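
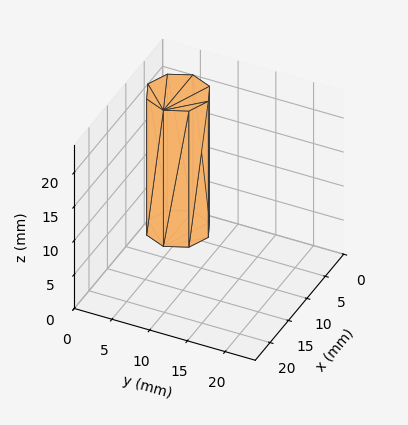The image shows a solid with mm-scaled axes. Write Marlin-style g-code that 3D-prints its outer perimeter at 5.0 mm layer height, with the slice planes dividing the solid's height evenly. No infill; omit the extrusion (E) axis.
Reading the render: the shape is a regular 8-sided prism (a cylinder approximated with 8 flat sides), circumscribed radius ≈ 4 mm, height ≈ 20 mm (dimensions read to the nearest mm from the axis ticks). For the g-code, the solid's height is divided into equal slices at the stated Δz and each level perimeter traced with G1 moves after a G0 lift.

; perimeter-only toolpath
G21 ; units = mm
G90 ; absolute positioning
G28 ; home
; layer 1
G0 Z5.0
G0 X8.0 Y4.0
G1 X6.8 Y6.8
G1 X4.0 Y8.0
G1 X1.2 Y6.8
G1 X0.0 Y4.0
G1 X1.2 Y1.2
G1 X4.0 Y0.0
G1 X6.8 Y1.2
G1 X8.0 Y4.0
; layer 2
G0 Z10.0
G0 X8.0 Y4.0
G1 X6.8 Y6.8
G1 X4.0 Y8.0
G1 X1.2 Y6.8
G1 X0.0 Y4.0
G1 X1.2 Y1.2
G1 X4.0 Y0.0
G1 X6.8 Y1.2
G1 X8.0 Y4.0
; layer 3
G0 Z15.0
G0 X8.0 Y4.0
G1 X6.8 Y6.8
G1 X4.0 Y8.0
G1 X1.2 Y6.8
G1 X0.0 Y4.0
G1 X1.2 Y1.2
G1 X4.0 Y0.0
G1 X6.8 Y1.2
G1 X8.0 Y4.0
; layer 4
G0 Z20.0
G0 X8.0 Y4.0
G1 X6.8 Y6.8
G1 X4.0 Y8.0
G1 X1.2 Y6.8
G1 X0.0 Y4.0
G1 X1.2 Y1.2
G1 X4.0 Y0.0
G1 X6.8 Y1.2
G1 X8.0 Y4.0
M2 ; end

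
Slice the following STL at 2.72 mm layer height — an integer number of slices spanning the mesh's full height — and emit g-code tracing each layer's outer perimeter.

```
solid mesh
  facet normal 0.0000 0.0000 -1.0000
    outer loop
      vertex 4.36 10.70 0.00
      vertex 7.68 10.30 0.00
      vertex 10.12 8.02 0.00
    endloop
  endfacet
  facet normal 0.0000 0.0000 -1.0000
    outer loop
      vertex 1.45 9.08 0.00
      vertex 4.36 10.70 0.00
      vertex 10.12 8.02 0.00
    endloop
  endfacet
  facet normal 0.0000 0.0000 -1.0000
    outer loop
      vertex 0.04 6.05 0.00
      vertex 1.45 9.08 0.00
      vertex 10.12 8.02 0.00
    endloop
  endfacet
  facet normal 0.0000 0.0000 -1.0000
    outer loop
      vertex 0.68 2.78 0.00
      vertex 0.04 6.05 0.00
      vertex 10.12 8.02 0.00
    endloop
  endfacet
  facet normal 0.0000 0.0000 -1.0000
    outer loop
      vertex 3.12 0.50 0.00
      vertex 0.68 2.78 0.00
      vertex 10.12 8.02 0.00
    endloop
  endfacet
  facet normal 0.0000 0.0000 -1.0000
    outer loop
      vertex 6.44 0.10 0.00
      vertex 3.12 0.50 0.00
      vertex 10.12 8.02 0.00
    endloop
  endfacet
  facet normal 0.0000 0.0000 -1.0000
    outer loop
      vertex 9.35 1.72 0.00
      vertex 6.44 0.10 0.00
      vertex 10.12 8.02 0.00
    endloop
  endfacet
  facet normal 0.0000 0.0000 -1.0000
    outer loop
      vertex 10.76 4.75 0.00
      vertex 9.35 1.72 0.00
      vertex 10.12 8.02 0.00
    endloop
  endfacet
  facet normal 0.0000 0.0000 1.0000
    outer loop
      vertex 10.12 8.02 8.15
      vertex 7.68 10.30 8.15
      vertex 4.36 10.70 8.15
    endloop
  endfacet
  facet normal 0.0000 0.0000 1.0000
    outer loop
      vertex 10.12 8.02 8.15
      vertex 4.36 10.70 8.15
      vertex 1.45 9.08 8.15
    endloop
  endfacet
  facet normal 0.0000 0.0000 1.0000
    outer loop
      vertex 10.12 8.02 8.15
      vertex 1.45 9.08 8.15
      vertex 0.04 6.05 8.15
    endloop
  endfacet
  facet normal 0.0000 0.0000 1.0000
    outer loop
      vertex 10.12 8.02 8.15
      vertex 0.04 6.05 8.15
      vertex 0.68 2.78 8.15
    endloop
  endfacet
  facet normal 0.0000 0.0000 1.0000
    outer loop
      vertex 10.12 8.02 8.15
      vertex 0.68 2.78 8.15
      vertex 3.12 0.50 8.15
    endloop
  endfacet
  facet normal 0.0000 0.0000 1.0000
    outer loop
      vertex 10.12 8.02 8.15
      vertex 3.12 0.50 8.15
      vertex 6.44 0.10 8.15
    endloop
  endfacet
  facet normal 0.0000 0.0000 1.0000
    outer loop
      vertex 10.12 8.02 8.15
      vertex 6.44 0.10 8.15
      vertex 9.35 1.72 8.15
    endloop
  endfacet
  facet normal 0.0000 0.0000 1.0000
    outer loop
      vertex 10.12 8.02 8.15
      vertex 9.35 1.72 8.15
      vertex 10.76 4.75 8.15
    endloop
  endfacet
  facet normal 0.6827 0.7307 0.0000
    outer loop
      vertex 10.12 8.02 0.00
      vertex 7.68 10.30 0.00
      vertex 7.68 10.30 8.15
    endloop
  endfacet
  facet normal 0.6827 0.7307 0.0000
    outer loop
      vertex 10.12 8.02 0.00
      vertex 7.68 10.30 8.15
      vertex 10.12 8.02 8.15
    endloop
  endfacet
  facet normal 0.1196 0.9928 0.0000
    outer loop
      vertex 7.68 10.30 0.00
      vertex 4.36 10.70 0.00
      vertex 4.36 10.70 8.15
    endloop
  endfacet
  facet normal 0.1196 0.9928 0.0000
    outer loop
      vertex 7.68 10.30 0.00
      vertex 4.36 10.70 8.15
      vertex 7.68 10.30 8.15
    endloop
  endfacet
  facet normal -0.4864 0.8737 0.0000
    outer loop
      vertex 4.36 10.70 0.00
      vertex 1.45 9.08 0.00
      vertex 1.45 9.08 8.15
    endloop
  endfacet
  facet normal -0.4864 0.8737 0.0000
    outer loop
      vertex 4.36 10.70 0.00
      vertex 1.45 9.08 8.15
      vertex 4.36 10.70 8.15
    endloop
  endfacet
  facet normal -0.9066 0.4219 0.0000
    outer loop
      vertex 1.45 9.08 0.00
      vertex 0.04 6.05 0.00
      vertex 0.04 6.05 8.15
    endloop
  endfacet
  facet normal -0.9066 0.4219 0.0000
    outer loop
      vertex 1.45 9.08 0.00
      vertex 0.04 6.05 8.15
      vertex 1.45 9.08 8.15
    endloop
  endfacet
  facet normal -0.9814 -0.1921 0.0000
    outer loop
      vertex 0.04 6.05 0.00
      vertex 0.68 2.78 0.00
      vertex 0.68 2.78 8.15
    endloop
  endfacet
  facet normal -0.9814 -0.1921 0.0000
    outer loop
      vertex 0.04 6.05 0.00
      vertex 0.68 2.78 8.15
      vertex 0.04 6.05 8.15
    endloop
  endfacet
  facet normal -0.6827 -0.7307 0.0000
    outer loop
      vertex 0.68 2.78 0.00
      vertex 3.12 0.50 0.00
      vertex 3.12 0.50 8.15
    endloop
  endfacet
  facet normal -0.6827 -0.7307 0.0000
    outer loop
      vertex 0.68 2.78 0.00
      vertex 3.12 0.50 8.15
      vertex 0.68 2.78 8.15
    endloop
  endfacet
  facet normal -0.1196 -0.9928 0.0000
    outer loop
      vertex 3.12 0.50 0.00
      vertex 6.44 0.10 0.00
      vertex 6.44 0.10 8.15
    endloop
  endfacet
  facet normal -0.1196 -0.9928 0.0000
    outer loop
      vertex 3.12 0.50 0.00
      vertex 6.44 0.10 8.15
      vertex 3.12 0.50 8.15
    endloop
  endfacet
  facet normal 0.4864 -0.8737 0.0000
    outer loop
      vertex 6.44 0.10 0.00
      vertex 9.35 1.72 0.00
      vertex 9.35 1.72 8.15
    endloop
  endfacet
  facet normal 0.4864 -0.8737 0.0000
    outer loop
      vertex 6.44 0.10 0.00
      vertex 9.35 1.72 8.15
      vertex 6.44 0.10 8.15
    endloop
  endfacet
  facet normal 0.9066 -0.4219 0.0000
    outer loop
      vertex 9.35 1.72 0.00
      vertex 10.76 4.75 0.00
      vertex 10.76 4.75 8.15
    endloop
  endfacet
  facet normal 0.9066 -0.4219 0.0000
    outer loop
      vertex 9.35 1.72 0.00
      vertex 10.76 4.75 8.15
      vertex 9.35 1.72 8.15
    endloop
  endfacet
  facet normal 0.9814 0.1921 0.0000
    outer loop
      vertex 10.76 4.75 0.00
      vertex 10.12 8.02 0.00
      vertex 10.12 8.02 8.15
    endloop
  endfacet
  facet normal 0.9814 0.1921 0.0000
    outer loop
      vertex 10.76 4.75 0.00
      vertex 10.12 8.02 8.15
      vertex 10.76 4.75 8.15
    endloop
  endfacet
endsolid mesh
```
; perimeter-only toolpath
G21 ; units = mm
G90 ; absolute positioning
G28 ; home
; layer 1
G0 Z2.72
G0 X10.12 Y8.02
G1 X7.68 Y10.30
G1 X4.36 Y10.70
G1 X1.45 Y9.08
G1 X0.04 Y6.05
G1 X0.68 Y2.78
G1 X3.12 Y0.50
G1 X6.44 Y0.10
G1 X9.35 Y1.72
G1 X10.76 Y4.75
G1 X10.12 Y8.02
; layer 2
G0 Z5.43
G0 X10.12 Y8.02
G1 X7.68 Y10.30
G1 X4.36 Y10.70
G1 X1.45 Y9.08
G1 X0.04 Y6.05
G1 X0.68 Y2.78
G1 X3.12 Y0.50
G1 X6.44 Y0.10
G1 X9.35 Y1.72
G1 X10.76 Y4.75
G1 X10.12 Y8.02
; layer 3
G0 Z8.15
G0 X10.12 Y8.02
G1 X7.68 Y10.30
G1 X4.36 Y10.70
G1 X1.45 Y9.08
G1 X0.04 Y6.05
G1 X0.68 Y2.78
G1 X3.12 Y0.50
G1 X6.44 Y0.10
G1 X9.35 Y1.72
G1 X10.76 Y4.75
G1 X10.12 Y8.02
M2 ; end

The solid is a regular 10-sided prism (a cylinder approximated with 10 flat sides), circumscribed radius ≈ 5.4 mm, height ≈ 8.15 mm. Slicing at Δz = 2.72 mm — 3 equal slices spanning the solid's height, so layer i sits at z = i·h/3 — gives 3 non-empty perimeters. Each is a 10-segment closed polygon; G0 lifts to the layer z and rapids to the start vertex, then G1 traces the edges.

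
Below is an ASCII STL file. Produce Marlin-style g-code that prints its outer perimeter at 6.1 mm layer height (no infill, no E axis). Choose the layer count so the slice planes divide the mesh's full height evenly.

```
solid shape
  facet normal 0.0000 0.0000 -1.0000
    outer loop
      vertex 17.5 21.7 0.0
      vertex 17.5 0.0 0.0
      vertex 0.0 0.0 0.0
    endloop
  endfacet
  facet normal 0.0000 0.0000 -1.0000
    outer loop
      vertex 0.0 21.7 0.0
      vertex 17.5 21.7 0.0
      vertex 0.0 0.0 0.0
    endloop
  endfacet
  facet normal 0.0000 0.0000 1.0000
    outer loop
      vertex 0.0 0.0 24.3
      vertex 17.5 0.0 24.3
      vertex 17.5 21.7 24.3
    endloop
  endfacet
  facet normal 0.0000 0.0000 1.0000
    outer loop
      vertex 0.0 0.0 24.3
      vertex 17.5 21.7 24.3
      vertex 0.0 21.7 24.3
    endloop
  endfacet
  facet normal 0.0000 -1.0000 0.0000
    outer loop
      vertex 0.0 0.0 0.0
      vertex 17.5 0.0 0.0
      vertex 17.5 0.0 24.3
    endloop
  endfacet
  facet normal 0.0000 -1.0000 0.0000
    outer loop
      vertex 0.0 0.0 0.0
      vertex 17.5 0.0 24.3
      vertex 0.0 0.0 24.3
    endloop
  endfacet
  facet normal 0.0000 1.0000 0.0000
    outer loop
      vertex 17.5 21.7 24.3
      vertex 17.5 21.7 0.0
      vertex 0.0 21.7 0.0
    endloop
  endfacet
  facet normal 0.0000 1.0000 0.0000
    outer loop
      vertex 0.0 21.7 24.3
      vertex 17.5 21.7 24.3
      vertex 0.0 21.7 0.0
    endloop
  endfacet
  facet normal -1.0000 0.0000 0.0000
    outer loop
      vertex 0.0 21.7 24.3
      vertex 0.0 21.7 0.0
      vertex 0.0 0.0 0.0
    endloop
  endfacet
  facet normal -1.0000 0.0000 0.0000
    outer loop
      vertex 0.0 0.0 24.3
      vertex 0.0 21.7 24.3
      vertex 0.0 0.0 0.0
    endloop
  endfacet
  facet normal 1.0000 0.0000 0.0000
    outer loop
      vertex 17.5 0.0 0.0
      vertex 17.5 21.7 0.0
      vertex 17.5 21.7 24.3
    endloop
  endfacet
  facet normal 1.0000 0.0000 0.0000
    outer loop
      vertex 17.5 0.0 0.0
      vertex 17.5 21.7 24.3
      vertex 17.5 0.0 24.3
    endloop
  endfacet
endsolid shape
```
; perimeter-only toolpath
G21 ; units = mm
G90 ; absolute positioning
G28 ; home
; layer 1
G0 Z6.1
G0 X0.0 Y0.0
G1 X17.5 Y0.0
G1 X17.5 Y21.7
G1 X0.0 Y21.7
G1 X0.0 Y0.0
; layer 2
G0 Z12.2
G0 X0.0 Y0.0
G1 X17.5 Y0.0
G1 X17.5 Y21.7
G1 X0.0 Y21.7
G1 X0.0 Y0.0
; layer 3
G0 Z18.2
G0 X0.0 Y0.0
G1 X17.5 Y0.0
G1 X17.5 Y21.7
G1 X0.0 Y21.7
G1 X0.0 Y0.0
; layer 4
G0 Z24.3
G0 X0.0 Y0.0
G1 X17.5 Y0.0
G1 X17.5 Y21.7
G1 X0.0 Y21.7
G1 X0.0 Y0.0
M2 ; end

The solid is a rectangular box, roughly 17.5 × 21.7 mm footprint and 24.3 mm tall. Slicing at Δz = 6.1 mm — 4 equal slices spanning the solid's height, so layer i sits at z = i·h/4 — gives 4 non-empty perimeters. Each is a 4-segment closed polygon; G0 lifts to the layer z and rapids to the start vertex, then G1 traces the edges.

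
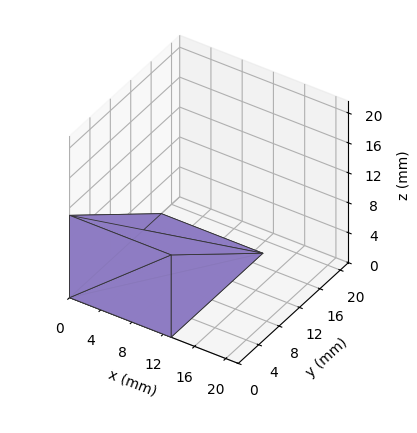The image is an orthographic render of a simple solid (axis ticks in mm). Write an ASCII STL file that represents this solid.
Reading the render: the shape is a wedge (ramp): 13 × 18 mm base, rising to 11 mm along the y=0 edge and sloping linearly to z=0 at y=18 (dimensions read to the nearest mm from the axis ticks). For the STL, each face is triangulated and given an outward normal.

solid part
  facet normal 0.0000 0.0000 -1.0000
    outer loop
      vertex 13.00 18.00 0.00
      vertex 13.00 0.00 0.00
      vertex 0.00 0.00 0.00
    endloop
  endfacet
  facet normal 0.0000 0.0000 -1.0000
    outer loop
      vertex 0.00 18.00 0.00
      vertex 13.00 18.00 0.00
      vertex 0.00 0.00 0.00
    endloop
  endfacet
  facet normal 0.0000 -1.0000 0.0000
    outer loop
      vertex 0.00 0.00 0.00
      vertex 13.00 0.00 0.00
      vertex 13.00 0.00 11.00
    endloop
  endfacet
  facet normal 0.0000 -1.0000 0.0000
    outer loop
      vertex 0.00 0.00 0.00
      vertex 13.00 0.00 11.00
      vertex 0.00 0.00 11.00
    endloop
  endfacet
  facet normal 0.0000 0.5215 0.8533
    outer loop
      vertex 0.00 0.00 11.00
      vertex 13.00 0.00 11.00
      vertex 13.00 18.00 0.00
    endloop
  endfacet
  facet normal 0.0000 0.5215 0.8533
    outer loop
      vertex 0.00 0.00 11.00
      vertex 13.00 18.00 0.00
      vertex 0.00 18.00 0.00
    endloop
  endfacet
  facet normal -1.0000 0.0000 0.0000
    outer loop
      vertex 0.00 0.00 11.00
      vertex 0.00 18.00 0.00
      vertex 0.00 0.00 0.00
    endloop
  endfacet
  facet normal 1.0000 0.0000 0.0000
    outer loop
      vertex 13.00 0.00 0.00
      vertex 13.00 18.00 0.00
      vertex 13.00 0.00 11.00
    endloop
  endfacet
endsolid part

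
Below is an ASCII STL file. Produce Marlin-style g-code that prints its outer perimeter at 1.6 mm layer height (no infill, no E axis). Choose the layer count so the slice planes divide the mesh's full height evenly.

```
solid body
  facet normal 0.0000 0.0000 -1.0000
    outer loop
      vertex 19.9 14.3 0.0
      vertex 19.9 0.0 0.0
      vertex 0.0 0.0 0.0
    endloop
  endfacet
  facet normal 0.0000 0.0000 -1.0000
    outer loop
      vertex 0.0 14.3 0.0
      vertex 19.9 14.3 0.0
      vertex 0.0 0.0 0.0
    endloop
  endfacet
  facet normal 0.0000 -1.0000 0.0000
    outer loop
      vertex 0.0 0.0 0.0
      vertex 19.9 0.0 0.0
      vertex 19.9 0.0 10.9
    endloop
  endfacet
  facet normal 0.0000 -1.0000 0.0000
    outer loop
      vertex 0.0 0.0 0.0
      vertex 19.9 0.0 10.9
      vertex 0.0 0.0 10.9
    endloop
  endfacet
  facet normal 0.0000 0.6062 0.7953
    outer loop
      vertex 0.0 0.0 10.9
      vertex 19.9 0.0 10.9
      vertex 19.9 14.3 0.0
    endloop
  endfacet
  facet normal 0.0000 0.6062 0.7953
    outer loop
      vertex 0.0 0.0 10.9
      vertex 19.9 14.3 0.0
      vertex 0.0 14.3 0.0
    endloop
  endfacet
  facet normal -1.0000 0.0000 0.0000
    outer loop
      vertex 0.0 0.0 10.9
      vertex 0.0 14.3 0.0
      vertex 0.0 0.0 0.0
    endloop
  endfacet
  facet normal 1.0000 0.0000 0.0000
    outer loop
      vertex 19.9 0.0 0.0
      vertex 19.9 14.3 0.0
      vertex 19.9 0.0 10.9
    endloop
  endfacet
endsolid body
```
; perimeter-only toolpath
G21 ; units = mm
G90 ; absolute positioning
G28 ; home
; layer 1
G0 Z1.6
G0 X0.0 Y0.0
G1 X19.9 Y0.0
G1 X19.9 Y12.3
G1 X0.0 Y12.3
G1 X0.0 Y0.0
; layer 2
G0 Z3.1
G0 X0.0 Y0.0
G1 X19.9 Y0.0
G1 X19.9 Y10.2
G1 X0.0 Y10.2
G1 X0.0 Y0.0
; layer 3
G0 Z4.7
G0 X0.0 Y0.0
G1 X19.9 Y0.0
G1 X19.9 Y8.2
G1 X0.0 Y8.2
G1 X0.0 Y0.0
; layer 4
G0 Z6.2
G0 X0.0 Y0.0
G1 X19.9 Y0.0
G1 X19.9 Y6.1
G1 X0.0 Y6.1
G1 X0.0 Y0.0
; layer 5
G0 Z7.8
G0 X0.0 Y0.0
G1 X19.9 Y0.0
G1 X19.9 Y4.1
G1 X0.0 Y4.1
G1 X0.0 Y0.0
; layer 6
G0 Z9.3
G0 X0.0 Y0.0
G1 X19.9 Y0.0
G1 X19.9 Y2.0
G1 X0.0 Y2.0
G1 X0.0 Y0.0
M2 ; end

The solid is a wedge (ramp): 19.9 × 14.3 mm base, rising to 10.9 mm along the y=0 edge and sloping linearly to z=0 at y=14.3. Slicing at Δz = 1.6 mm — 7 equal slices spanning the solid's height, so layer i sits at z = i·h/7 — gives 6 non-empty perimeters. Each is a 4-segment closed polygon; G0 lifts to the layer z and rapids to the start vertex, then G1 traces the edges. The cross-section shrinks linearly with z (the slice at the apex is degenerate and omitted).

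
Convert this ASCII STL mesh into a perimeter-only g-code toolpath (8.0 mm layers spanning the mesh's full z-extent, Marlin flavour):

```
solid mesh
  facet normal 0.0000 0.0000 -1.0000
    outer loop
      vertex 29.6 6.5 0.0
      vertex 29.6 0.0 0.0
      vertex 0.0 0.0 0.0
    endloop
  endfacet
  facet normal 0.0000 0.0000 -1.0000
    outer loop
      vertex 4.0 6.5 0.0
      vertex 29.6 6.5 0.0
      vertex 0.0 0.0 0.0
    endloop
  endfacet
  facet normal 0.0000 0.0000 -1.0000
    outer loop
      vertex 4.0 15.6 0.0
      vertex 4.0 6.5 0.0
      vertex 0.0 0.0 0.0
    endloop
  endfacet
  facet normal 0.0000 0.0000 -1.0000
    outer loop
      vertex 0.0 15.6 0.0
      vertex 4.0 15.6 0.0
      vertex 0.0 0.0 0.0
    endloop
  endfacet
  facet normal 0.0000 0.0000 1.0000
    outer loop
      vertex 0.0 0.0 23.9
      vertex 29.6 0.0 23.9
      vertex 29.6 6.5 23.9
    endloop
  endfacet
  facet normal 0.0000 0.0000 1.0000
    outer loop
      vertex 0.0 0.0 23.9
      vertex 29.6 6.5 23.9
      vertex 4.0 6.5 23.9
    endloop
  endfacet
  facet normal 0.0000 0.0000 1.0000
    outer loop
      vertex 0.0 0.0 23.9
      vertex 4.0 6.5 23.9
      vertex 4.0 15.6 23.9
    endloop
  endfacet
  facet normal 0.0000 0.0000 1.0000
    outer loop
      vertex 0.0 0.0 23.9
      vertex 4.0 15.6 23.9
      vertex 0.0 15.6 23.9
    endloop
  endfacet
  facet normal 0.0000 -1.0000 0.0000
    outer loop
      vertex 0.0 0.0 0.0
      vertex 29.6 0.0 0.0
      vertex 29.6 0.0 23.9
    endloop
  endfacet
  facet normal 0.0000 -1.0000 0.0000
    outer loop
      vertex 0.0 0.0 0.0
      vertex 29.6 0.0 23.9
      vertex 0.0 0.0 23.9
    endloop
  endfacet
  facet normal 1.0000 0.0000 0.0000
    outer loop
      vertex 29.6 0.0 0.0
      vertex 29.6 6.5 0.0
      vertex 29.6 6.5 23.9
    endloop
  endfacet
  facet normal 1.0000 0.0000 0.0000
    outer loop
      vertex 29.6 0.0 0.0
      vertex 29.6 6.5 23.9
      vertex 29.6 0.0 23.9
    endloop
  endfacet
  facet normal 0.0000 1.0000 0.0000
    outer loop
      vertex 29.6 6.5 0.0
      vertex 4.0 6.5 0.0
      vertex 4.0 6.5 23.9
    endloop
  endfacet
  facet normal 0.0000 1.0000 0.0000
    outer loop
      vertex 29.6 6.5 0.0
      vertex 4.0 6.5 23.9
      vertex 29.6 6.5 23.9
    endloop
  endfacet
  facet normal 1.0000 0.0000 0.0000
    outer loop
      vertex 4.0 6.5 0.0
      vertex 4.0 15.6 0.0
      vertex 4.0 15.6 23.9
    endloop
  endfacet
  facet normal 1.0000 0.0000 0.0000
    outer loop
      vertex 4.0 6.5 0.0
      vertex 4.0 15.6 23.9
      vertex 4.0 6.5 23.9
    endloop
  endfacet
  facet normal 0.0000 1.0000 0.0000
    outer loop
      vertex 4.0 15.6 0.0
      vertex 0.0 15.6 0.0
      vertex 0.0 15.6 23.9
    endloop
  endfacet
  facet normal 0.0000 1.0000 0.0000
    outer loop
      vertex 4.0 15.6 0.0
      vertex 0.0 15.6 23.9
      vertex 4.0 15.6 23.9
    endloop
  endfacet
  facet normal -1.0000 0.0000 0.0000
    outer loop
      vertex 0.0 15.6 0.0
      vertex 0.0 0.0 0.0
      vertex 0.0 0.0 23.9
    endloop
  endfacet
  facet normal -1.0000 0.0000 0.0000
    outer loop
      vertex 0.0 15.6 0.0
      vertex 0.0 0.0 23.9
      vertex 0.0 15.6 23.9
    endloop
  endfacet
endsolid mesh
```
; perimeter-only toolpath
G21 ; units = mm
G90 ; absolute positioning
G28 ; home
; layer 1
G0 Z8.0
G0 X0.0 Y0.0
G1 X29.6 Y0.0
G1 X29.6 Y6.5
G1 X4.0 Y6.5
G1 X4.0 Y15.6
G1 X0.0 Y15.6
G1 X0.0 Y0.0
; layer 2
G0 Z15.9
G0 X0.0 Y0.0
G1 X29.6 Y0.0
G1 X29.6 Y6.5
G1 X4.0 Y6.5
G1 X4.0 Y15.6
G1 X0.0 Y15.6
G1 X0.0 Y0.0
; layer 3
G0 Z23.9
G0 X0.0 Y0.0
G1 X29.6 Y0.0
G1 X29.6 Y6.5
G1 X4.0 Y6.5
G1 X4.0 Y15.6
G1 X0.0 Y15.6
G1 X0.0 Y0.0
M2 ; end

The solid is an L-shaped prism: outer 29.6 × 15.6 mm, arm thicknesses ≈ 6.5 mm (horizontal) and 4 mm (vertical), extruded 23.9 mm in z. Slicing at Δz = 8.0 mm — 3 equal slices spanning the solid's height, so layer i sits at z = i·h/3 — gives 3 non-empty perimeters. Each is a 6-segment closed polygon; G0 lifts to the layer z and rapids to the start vertex, then G1 traces the edges.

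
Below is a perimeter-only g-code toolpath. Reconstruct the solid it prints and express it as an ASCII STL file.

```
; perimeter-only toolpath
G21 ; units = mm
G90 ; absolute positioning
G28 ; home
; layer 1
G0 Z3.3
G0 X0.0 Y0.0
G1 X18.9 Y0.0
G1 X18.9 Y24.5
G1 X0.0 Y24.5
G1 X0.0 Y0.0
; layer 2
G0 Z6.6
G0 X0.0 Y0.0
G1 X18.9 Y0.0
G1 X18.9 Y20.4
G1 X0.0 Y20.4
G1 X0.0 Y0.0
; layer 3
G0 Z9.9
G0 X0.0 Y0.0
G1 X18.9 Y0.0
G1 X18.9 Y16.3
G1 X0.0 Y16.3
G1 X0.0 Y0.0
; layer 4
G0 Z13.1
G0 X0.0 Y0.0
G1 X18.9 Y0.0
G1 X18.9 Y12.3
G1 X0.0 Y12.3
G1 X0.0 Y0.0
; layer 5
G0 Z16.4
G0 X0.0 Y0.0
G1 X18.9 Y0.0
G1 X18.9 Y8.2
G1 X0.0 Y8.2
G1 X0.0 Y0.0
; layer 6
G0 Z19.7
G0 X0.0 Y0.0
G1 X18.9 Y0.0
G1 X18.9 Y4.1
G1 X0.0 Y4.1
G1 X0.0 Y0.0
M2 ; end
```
solid part
  facet normal 0.0000 0.0000 -1.0000
    outer loop
      vertex 18.9 28.6 0.0
      vertex 18.9 0.0 0.0
      vertex 0.0 0.0 0.0
    endloop
  endfacet
  facet normal 0.0000 0.0000 -1.0000
    outer loop
      vertex 0.0 28.6 0.0
      vertex 18.9 28.6 0.0
      vertex 0.0 0.0 0.0
    endloop
  endfacet
  facet normal 0.0000 -1.0000 0.0000
    outer loop
      vertex 0.0 0.0 0.0
      vertex 18.9 0.0 0.0
      vertex 18.9 0.0 23.0
    endloop
  endfacet
  facet normal 0.0000 -1.0000 0.0000
    outer loop
      vertex 0.0 0.0 0.0
      vertex 18.9 0.0 23.0
      vertex 0.0 0.0 23.0
    endloop
  endfacet
  facet normal 0.0000 0.6267 0.7793
    outer loop
      vertex 0.0 0.0 23.0
      vertex 18.9 0.0 23.0
      vertex 18.9 28.6 0.0
    endloop
  endfacet
  facet normal 0.0000 0.6267 0.7793
    outer loop
      vertex 0.0 0.0 23.0
      vertex 18.9 28.6 0.0
      vertex 0.0 28.6 0.0
    endloop
  endfacet
  facet normal -1.0000 0.0000 0.0000
    outer loop
      vertex 0.0 0.0 23.0
      vertex 0.0 28.6 0.0
      vertex 0.0 0.0 0.0
    endloop
  endfacet
  facet normal 1.0000 0.0000 0.0000
    outer loop
      vertex 18.9 0.0 0.0
      vertex 18.9 28.6 0.0
      vertex 18.9 0.0 23.0
    endloop
  endfacet
endsolid part

The G0 Z moves step by Δz≈3.3 mm. The G1 loops shrink linearly with z, so the solid tapers from its base footprint up to z≈23. Closing with a flat bottom cap and the tapered top and triangulating gives 8 facets — a wedge (ramp): 18.9 × 28.6 mm base, rising to 23 mm along the y=0 edge and sloping linearly to z=0 at y=28.6.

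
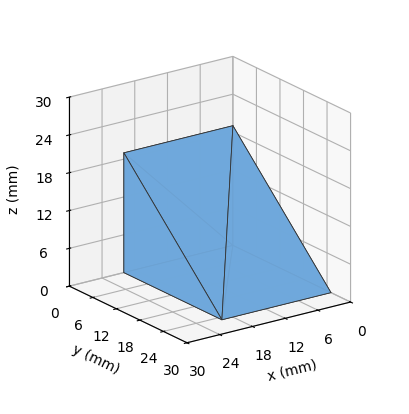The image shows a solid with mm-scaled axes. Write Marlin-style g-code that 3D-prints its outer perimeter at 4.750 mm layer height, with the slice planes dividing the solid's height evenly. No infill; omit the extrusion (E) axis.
Reading the render: the shape is a wedge (ramp): 20 × 25 mm base, rising to 19 mm along the y=0 edge and sloping linearly to z=0 at y=25 (dimensions read to the nearest mm from the axis ticks). For the g-code, the solid's height is divided into equal slices at the stated Δz and each level perimeter traced with G1 moves after a G0 lift.

; perimeter-only toolpath
G21 ; units = mm
G90 ; absolute positioning
G28 ; home
; layer 1
G0 Z4.750
G0 X0.000 Y0.000
G1 X20.000 Y0.000
G1 X20.000 Y18.750
G1 X0.000 Y18.750
G1 X0.000 Y0.000
; layer 2
G0 Z9.500
G0 X0.000 Y0.000
G1 X20.000 Y0.000
G1 X20.000 Y12.500
G1 X0.000 Y12.500
G1 X0.000 Y0.000
; layer 3
G0 Z14.250
G0 X0.000 Y0.000
G1 X20.000 Y0.000
G1 X20.000 Y6.250
G1 X0.000 Y6.250
G1 X0.000 Y0.000
M2 ; end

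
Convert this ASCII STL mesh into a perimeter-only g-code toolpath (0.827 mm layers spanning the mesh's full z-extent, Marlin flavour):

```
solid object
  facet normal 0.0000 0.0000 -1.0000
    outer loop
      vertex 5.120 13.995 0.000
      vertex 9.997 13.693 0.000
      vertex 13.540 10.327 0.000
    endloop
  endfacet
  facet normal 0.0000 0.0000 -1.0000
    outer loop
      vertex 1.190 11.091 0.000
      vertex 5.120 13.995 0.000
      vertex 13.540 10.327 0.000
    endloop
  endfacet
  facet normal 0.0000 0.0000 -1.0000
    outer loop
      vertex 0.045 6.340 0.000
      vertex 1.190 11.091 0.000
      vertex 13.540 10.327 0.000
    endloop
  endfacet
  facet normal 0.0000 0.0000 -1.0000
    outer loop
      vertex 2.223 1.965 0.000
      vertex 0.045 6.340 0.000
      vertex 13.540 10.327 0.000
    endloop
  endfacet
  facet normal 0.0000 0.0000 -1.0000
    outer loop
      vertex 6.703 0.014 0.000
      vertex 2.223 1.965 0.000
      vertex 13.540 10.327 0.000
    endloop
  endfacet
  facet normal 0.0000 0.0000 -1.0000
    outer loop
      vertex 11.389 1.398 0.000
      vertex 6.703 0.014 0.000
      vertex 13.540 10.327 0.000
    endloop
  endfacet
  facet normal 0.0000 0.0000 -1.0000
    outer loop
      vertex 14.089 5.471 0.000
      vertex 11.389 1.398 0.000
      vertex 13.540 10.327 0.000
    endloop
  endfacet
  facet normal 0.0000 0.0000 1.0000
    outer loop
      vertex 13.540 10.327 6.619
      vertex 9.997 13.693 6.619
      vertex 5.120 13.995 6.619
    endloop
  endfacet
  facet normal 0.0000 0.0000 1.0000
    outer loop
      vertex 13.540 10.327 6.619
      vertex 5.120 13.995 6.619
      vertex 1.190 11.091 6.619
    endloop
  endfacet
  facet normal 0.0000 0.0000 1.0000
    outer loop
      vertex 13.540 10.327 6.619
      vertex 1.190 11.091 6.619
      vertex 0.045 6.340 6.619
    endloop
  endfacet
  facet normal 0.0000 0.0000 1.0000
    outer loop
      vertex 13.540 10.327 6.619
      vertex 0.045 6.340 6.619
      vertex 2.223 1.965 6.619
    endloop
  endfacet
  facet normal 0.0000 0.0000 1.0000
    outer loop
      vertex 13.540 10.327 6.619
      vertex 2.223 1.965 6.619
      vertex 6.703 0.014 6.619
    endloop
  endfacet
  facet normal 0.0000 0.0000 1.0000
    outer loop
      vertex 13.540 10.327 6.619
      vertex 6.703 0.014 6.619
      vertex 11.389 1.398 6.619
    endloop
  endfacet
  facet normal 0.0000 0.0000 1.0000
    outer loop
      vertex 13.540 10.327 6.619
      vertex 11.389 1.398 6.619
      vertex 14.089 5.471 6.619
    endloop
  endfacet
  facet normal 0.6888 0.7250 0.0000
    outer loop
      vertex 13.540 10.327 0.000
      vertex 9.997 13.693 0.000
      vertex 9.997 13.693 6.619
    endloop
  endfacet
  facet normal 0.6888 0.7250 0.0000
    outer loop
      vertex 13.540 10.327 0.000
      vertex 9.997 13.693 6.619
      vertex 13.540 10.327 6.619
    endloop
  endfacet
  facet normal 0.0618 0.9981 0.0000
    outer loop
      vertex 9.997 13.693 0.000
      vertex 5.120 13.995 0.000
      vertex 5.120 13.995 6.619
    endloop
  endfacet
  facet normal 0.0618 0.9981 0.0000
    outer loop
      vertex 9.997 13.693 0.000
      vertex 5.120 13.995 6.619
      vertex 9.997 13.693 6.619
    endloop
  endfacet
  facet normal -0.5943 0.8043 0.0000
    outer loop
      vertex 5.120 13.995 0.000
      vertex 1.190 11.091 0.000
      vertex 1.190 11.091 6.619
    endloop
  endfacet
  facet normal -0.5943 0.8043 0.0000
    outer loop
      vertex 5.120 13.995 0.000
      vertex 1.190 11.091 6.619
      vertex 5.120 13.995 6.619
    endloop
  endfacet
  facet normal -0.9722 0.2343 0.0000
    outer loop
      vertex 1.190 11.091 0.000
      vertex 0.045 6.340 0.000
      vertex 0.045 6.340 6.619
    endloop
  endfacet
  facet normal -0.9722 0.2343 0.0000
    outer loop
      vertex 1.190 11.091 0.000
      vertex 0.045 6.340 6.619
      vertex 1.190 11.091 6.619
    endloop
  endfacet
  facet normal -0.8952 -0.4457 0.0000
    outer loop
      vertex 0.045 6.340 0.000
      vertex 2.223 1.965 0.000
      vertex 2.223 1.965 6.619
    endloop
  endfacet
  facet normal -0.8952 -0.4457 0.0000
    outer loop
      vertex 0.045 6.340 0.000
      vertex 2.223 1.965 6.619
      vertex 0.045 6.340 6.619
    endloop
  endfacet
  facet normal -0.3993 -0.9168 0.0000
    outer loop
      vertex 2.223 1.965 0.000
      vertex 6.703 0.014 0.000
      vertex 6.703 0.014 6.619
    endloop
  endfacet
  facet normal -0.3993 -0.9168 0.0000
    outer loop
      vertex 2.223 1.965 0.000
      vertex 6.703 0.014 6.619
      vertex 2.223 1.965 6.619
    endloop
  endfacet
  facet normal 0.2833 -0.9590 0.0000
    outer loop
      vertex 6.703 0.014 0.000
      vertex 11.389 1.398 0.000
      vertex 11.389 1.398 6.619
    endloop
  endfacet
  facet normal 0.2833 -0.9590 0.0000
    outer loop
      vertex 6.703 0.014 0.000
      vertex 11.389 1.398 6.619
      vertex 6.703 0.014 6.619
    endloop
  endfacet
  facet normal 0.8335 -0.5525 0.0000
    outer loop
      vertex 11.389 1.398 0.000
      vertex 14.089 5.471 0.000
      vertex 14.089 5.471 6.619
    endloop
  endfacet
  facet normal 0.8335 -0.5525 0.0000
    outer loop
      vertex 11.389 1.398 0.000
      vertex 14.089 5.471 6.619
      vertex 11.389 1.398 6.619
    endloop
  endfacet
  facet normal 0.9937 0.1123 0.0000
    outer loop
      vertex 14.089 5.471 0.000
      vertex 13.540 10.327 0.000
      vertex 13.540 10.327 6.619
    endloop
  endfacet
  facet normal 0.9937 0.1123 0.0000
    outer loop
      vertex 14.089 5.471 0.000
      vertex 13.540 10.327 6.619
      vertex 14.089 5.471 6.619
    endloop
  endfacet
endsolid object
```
; perimeter-only toolpath
G21 ; units = mm
G90 ; absolute positioning
G28 ; home
; layer 1
G0 Z0.827
G0 X13.540 Y10.327
G1 X9.997 Y13.693
G1 X5.120 Y13.995
G1 X1.190 Y11.091
G1 X0.045 Y6.340
G1 X2.223 Y1.965
G1 X6.703 Y0.014
G1 X11.389 Y1.398
G1 X14.089 Y5.471
G1 X13.540 Y10.327
; layer 2
G0 Z1.655
G0 X13.540 Y10.327
G1 X9.997 Y13.693
G1 X5.120 Y13.995
G1 X1.190 Y11.091
G1 X0.045 Y6.340
G1 X2.223 Y1.965
G1 X6.703 Y0.014
G1 X11.389 Y1.398
G1 X14.089 Y5.471
G1 X13.540 Y10.327
; layer 3
G0 Z2.482
G0 X13.540 Y10.327
G1 X9.997 Y13.693
G1 X5.120 Y13.995
G1 X1.190 Y11.091
G1 X0.045 Y6.340
G1 X2.223 Y1.965
G1 X6.703 Y0.014
G1 X11.389 Y1.398
G1 X14.089 Y5.471
G1 X13.540 Y10.327
; layer 4
G0 Z3.309
G0 X13.540 Y10.327
G1 X9.997 Y13.693
G1 X5.120 Y13.995
G1 X1.190 Y11.091
G1 X0.045 Y6.340
G1 X2.223 Y1.965
G1 X6.703 Y0.014
G1 X11.389 Y1.398
G1 X14.089 Y5.471
G1 X13.540 Y10.327
; layer 5
G0 Z4.137
G0 X13.540 Y10.327
G1 X9.997 Y13.693
G1 X5.120 Y13.995
G1 X1.190 Y11.091
G1 X0.045 Y6.340
G1 X2.223 Y1.965
G1 X6.703 Y0.014
G1 X11.389 Y1.398
G1 X14.089 Y5.471
G1 X13.540 Y10.327
; layer 6
G0 Z4.964
G0 X13.540 Y10.327
G1 X9.997 Y13.693
G1 X5.120 Y13.995
G1 X1.190 Y11.091
G1 X0.045 Y6.340
G1 X2.223 Y1.965
G1 X6.703 Y0.014
G1 X11.389 Y1.398
G1 X14.089 Y5.471
G1 X13.540 Y10.327
; layer 7
G0 Z5.792
G0 X13.540 Y10.327
G1 X9.997 Y13.693
G1 X5.120 Y13.995
G1 X1.190 Y11.091
G1 X0.045 Y6.340
G1 X2.223 Y1.965
G1 X6.703 Y0.014
G1 X11.389 Y1.398
G1 X14.089 Y5.471
G1 X13.540 Y10.327
; layer 8
G0 Z6.619
G0 X13.540 Y10.327
G1 X9.997 Y13.693
G1 X5.120 Y13.995
G1 X1.190 Y11.091
G1 X0.045 Y6.340
G1 X2.223 Y1.965
G1 X6.703 Y0.014
G1 X11.389 Y1.398
G1 X14.089 Y5.471
G1 X13.540 Y10.327
M2 ; end

The solid is a regular 9-sided prism (a cylinder approximated with 9 flat sides), circumscribed radius ≈ 7.14 mm, height ≈ 6.62 mm. Slicing at Δz = 0.827 mm — 8 equal slices spanning the solid's height, so layer i sits at z = i·h/8 — gives 8 non-empty perimeters. Each is a 9-segment closed polygon; G0 lifts to the layer z and rapids to the start vertex, then G1 traces the edges.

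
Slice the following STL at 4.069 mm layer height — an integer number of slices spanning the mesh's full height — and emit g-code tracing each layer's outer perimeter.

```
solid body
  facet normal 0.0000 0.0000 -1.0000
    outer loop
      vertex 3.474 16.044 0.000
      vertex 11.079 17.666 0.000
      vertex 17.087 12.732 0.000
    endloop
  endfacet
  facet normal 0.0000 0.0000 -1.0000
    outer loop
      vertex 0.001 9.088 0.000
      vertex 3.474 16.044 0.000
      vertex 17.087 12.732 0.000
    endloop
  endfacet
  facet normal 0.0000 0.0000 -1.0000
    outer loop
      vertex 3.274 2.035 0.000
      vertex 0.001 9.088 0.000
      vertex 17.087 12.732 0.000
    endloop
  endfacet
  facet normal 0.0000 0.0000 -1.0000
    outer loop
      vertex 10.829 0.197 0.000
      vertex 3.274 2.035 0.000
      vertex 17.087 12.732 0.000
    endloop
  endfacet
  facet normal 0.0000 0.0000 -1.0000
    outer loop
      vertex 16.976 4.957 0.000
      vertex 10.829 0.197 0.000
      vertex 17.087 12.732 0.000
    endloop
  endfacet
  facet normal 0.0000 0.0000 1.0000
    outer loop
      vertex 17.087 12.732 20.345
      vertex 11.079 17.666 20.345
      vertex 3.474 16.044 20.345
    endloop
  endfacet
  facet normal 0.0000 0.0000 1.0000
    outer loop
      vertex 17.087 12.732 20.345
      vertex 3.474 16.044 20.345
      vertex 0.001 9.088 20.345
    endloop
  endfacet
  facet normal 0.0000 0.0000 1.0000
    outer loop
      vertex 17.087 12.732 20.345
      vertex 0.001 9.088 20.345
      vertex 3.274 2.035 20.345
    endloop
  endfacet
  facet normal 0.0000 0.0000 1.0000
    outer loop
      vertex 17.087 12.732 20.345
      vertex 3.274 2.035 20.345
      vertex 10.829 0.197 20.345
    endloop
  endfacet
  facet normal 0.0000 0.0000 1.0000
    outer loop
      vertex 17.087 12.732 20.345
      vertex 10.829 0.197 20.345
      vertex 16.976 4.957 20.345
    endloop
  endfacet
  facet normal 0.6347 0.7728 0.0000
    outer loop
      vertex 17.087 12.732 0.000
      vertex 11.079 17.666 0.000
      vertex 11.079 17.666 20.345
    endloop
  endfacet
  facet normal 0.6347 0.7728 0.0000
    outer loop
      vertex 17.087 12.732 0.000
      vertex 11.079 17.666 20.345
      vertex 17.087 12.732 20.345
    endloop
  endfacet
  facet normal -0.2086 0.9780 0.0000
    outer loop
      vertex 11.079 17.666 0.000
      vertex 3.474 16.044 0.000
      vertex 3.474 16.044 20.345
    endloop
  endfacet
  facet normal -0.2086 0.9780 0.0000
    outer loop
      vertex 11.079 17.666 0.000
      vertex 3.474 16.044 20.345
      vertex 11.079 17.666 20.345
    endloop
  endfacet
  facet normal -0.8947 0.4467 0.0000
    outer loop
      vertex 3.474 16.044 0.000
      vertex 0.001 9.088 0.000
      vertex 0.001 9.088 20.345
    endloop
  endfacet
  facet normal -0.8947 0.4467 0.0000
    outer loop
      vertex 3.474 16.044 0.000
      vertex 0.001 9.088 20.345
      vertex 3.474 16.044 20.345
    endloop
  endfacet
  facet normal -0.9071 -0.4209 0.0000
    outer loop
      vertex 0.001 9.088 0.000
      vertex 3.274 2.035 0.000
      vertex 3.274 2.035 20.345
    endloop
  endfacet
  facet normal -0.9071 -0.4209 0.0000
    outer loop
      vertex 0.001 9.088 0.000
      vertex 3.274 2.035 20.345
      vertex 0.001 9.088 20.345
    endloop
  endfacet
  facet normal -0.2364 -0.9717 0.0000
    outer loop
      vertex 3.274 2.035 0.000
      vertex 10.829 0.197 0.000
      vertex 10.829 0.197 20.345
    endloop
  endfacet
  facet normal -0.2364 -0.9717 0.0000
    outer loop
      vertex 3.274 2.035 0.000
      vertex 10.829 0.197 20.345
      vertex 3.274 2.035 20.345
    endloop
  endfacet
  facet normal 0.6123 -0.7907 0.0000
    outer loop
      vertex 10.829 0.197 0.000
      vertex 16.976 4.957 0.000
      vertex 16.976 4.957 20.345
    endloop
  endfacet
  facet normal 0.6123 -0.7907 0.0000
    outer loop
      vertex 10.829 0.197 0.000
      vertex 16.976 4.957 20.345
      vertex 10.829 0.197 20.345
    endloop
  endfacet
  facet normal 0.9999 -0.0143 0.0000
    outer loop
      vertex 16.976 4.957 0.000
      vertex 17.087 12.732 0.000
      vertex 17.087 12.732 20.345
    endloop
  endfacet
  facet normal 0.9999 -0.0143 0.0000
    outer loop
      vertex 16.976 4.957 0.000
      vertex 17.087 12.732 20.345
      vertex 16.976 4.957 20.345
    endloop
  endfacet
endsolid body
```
; perimeter-only toolpath
G21 ; units = mm
G90 ; absolute positioning
G28 ; home
; layer 1
G0 Z4.069
G0 X17.087 Y12.732
G1 X11.079 Y17.666
G1 X3.474 Y16.044
G1 X0.001 Y9.088
G1 X3.274 Y2.035
G1 X10.829 Y0.197
G1 X16.976 Y4.957
G1 X17.087 Y12.732
; layer 2
G0 Z8.138
G0 X17.087 Y12.732
G1 X11.079 Y17.666
G1 X3.474 Y16.044
G1 X0.001 Y9.088
G1 X3.274 Y2.035
G1 X10.829 Y0.197
G1 X16.976 Y4.957
G1 X17.087 Y12.732
; layer 3
G0 Z12.207
G0 X17.087 Y12.732
G1 X11.079 Y17.666
G1 X3.474 Y16.044
G1 X0.001 Y9.088
G1 X3.274 Y2.035
G1 X10.829 Y0.197
G1 X16.976 Y4.957
G1 X17.087 Y12.732
; layer 4
G0 Z16.276
G0 X17.087 Y12.732
G1 X11.079 Y17.666
G1 X3.474 Y16.044
G1 X0.001 Y9.088
G1 X3.274 Y2.035
G1 X10.829 Y0.197
G1 X16.976 Y4.957
G1 X17.087 Y12.732
; layer 5
G0 Z20.345
G0 X17.087 Y12.732
G1 X11.079 Y17.666
G1 X3.474 Y16.044
G1 X0.001 Y9.088
G1 X3.274 Y2.035
G1 X10.829 Y0.197
G1 X16.976 Y4.957
G1 X17.087 Y12.732
M2 ; end

The solid is a regular 7-sided prism (a cylinder approximated with 7 flat sides), circumscribed radius ≈ 8.96 mm, height ≈ 20.3 mm. Slicing at Δz = 4.069 mm — 5 equal slices spanning the solid's height, so layer i sits at z = i·h/5 — gives 5 non-empty perimeters. Each is a 7-segment closed polygon; G0 lifts to the layer z and rapids to the start vertex, then G1 traces the edges.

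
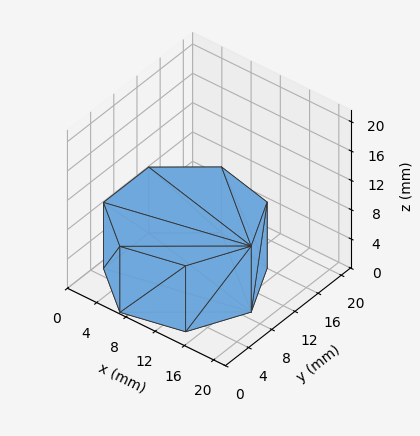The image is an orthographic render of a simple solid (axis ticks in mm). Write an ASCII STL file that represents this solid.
Reading the render: the shape is a regular 7-sided prism (a cylinder approximated with 7 flat sides), circumscribed radius ≈ 9 mm, height ≈ 9 mm (dimensions read to the nearest mm from the axis ticks). For the STL, each face is triangulated and given an outward normal.

solid part
  facet normal 0.0000 0.0000 -1.0000
    outer loop
      vertex 6.997 17.774 0.000
      vertex 14.611 16.036 0.000
      vertex 18.000 9.000 0.000
    endloop
  endfacet
  facet normal 0.0000 0.0000 -1.0000
    outer loop
      vertex 0.891 12.905 0.000
      vertex 6.997 17.774 0.000
      vertex 18.000 9.000 0.000
    endloop
  endfacet
  facet normal 0.0000 0.0000 -1.0000
    outer loop
      vertex 0.891 5.095 0.000
      vertex 0.891 12.905 0.000
      vertex 18.000 9.000 0.000
    endloop
  endfacet
  facet normal 0.0000 0.0000 -1.0000
    outer loop
      vertex 6.997 0.226 0.000
      vertex 0.891 5.095 0.000
      vertex 18.000 9.000 0.000
    endloop
  endfacet
  facet normal 0.0000 0.0000 -1.0000
    outer loop
      vertex 14.611 1.964 0.000
      vertex 6.997 0.226 0.000
      vertex 18.000 9.000 0.000
    endloop
  endfacet
  facet normal 0.0000 0.0000 1.0000
    outer loop
      vertex 18.000 9.000 9.000
      vertex 14.611 16.036 9.000
      vertex 6.997 17.774 9.000
    endloop
  endfacet
  facet normal 0.0000 0.0000 1.0000
    outer loop
      vertex 18.000 9.000 9.000
      vertex 6.997 17.774 9.000
      vertex 0.891 12.905 9.000
    endloop
  endfacet
  facet normal 0.0000 0.0000 1.0000
    outer loop
      vertex 18.000 9.000 9.000
      vertex 0.891 12.905 9.000
      vertex 0.891 5.095 9.000
    endloop
  endfacet
  facet normal 0.0000 0.0000 1.0000
    outer loop
      vertex 18.000 9.000 9.000
      vertex 0.891 5.095 9.000
      vertex 6.997 0.226 9.000
    endloop
  endfacet
  facet normal 0.0000 0.0000 1.0000
    outer loop
      vertex 18.000 9.000 9.000
      vertex 6.997 0.226 9.000
      vertex 14.611 1.964 9.000
    endloop
  endfacet
  facet normal 0.9009 0.4340 0.0000
    outer loop
      vertex 18.000 9.000 0.000
      vertex 14.611 16.036 0.000
      vertex 14.611 16.036 9.000
    endloop
  endfacet
  facet normal 0.9009 0.4340 0.0000
    outer loop
      vertex 18.000 9.000 0.000
      vertex 14.611 16.036 9.000
      vertex 18.000 9.000 9.000
    endloop
  endfacet
  facet normal 0.2225 0.9749 0.0000
    outer loop
      vertex 14.611 16.036 0.000
      vertex 6.997 17.774 0.000
      vertex 6.997 17.774 9.000
    endloop
  endfacet
  facet normal 0.2225 0.9749 0.0000
    outer loop
      vertex 14.611 16.036 0.000
      vertex 6.997 17.774 9.000
      vertex 14.611 16.036 9.000
    endloop
  endfacet
  facet normal -0.6235 0.7819 0.0000
    outer loop
      vertex 6.997 17.774 0.000
      vertex 0.891 12.905 0.000
      vertex 0.891 12.905 9.000
    endloop
  endfacet
  facet normal -0.6235 0.7819 0.0000
    outer loop
      vertex 6.997 17.774 0.000
      vertex 0.891 12.905 9.000
      vertex 6.997 17.774 9.000
    endloop
  endfacet
  facet normal -1.0000 0.0000 0.0000
    outer loop
      vertex 0.891 12.905 0.000
      vertex 0.891 5.095 0.000
      vertex 0.891 5.095 9.000
    endloop
  endfacet
  facet normal -1.0000 0.0000 0.0000
    outer loop
      vertex 0.891 12.905 0.000
      vertex 0.891 5.095 9.000
      vertex 0.891 12.905 9.000
    endloop
  endfacet
  facet normal -0.6235 -0.7819 0.0000
    outer loop
      vertex 0.891 5.095 0.000
      vertex 6.997 0.226 0.000
      vertex 6.997 0.226 9.000
    endloop
  endfacet
  facet normal -0.6235 -0.7819 0.0000
    outer loop
      vertex 0.891 5.095 0.000
      vertex 6.997 0.226 9.000
      vertex 0.891 5.095 9.000
    endloop
  endfacet
  facet normal 0.2225 -0.9749 0.0000
    outer loop
      vertex 6.997 0.226 0.000
      vertex 14.611 1.964 0.000
      vertex 14.611 1.964 9.000
    endloop
  endfacet
  facet normal 0.2225 -0.9749 0.0000
    outer loop
      vertex 6.997 0.226 0.000
      vertex 14.611 1.964 9.000
      vertex 6.997 0.226 9.000
    endloop
  endfacet
  facet normal 0.9009 -0.4340 0.0000
    outer loop
      vertex 14.611 1.964 0.000
      vertex 18.000 9.000 0.000
      vertex 18.000 9.000 9.000
    endloop
  endfacet
  facet normal 0.9009 -0.4340 0.0000
    outer loop
      vertex 14.611 1.964 0.000
      vertex 18.000 9.000 9.000
      vertex 14.611 1.964 9.000
    endloop
  endfacet
endsolid part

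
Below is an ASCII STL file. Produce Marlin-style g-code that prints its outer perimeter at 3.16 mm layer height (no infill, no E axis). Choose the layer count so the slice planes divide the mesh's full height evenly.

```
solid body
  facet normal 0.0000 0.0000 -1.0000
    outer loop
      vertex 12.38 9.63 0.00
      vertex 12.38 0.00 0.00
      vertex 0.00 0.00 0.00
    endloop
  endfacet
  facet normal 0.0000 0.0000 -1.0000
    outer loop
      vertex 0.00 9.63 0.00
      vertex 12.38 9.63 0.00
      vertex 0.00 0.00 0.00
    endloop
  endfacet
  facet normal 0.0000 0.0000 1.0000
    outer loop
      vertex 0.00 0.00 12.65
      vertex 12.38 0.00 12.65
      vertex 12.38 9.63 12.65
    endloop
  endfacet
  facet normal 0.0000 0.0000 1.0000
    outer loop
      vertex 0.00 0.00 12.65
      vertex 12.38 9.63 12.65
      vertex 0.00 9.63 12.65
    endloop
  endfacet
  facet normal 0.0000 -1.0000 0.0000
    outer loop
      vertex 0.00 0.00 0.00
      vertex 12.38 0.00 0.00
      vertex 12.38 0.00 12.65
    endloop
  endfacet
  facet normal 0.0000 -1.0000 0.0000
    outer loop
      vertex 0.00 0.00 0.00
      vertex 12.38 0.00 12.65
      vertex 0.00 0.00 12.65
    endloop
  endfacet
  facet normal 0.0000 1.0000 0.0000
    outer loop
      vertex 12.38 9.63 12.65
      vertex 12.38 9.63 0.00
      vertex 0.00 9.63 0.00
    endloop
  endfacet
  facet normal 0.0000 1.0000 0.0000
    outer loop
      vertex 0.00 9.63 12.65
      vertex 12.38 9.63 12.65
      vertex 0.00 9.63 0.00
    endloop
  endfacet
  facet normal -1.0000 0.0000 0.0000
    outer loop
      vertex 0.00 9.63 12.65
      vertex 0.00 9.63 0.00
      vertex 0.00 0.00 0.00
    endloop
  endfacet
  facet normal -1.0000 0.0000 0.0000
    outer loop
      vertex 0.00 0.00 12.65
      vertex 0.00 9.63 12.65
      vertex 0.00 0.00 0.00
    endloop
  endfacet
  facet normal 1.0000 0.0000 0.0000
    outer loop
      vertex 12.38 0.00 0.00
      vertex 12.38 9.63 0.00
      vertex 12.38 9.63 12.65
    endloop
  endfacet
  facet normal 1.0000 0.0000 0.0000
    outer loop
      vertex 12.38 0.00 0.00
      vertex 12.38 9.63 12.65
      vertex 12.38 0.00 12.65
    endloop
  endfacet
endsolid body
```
; perimeter-only toolpath
G21 ; units = mm
G90 ; absolute positioning
G28 ; home
; layer 1
G0 Z3.16
G0 X0.00 Y0.00
G1 X12.38 Y0.00
G1 X12.38 Y9.63
G1 X0.00 Y9.63
G1 X0.00 Y0.00
; layer 2
G0 Z6.33
G0 X0.00 Y0.00
G1 X12.38 Y0.00
G1 X12.38 Y9.63
G1 X0.00 Y9.63
G1 X0.00 Y0.00
; layer 3
G0 Z9.49
G0 X0.00 Y0.00
G1 X12.38 Y0.00
G1 X12.38 Y9.63
G1 X0.00 Y9.63
G1 X0.00 Y0.00
; layer 4
G0 Z12.65
G0 X0.00 Y0.00
G1 X12.38 Y0.00
G1 X12.38 Y9.63
G1 X0.00 Y9.63
G1 X0.00 Y0.00
M2 ; end

The solid is a rectangular box, roughly 12.4 × 9.63 mm footprint and 12.7 mm tall. Slicing at Δz = 3.16 mm — 4 equal slices spanning the solid's height, so layer i sits at z = i·h/4 — gives 4 non-empty perimeters. Each is a 4-segment closed polygon; G0 lifts to the layer z and rapids to the start vertex, then G1 traces the edges.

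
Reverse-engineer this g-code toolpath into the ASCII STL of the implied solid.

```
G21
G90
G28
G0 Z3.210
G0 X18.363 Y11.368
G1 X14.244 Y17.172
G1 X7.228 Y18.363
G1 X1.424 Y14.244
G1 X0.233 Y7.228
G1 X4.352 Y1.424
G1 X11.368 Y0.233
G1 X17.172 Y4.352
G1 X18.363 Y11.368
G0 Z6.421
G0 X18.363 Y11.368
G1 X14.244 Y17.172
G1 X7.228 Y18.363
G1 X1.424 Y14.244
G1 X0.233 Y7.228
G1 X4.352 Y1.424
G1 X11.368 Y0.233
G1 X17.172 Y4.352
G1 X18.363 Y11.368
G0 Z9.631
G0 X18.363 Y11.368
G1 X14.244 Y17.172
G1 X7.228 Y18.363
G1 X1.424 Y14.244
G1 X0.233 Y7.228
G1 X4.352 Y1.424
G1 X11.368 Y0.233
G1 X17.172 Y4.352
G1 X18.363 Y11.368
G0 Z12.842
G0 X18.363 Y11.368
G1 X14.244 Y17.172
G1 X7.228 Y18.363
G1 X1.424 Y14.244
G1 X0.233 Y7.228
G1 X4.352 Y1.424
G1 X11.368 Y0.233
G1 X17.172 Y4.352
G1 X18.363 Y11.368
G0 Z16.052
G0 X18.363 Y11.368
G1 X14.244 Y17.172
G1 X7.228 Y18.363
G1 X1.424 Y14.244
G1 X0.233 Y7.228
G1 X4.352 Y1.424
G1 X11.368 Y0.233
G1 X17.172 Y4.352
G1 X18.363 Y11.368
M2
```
solid part
  facet normal 0.0000 0.0000 -1.0000
    outer loop
      vertex 7.228 18.363 0.000
      vertex 14.244 17.172 0.000
      vertex 18.363 11.368 0.000
    endloop
  endfacet
  facet normal 0.0000 0.0000 -1.0000
    outer loop
      vertex 1.424 14.244 0.000
      vertex 7.228 18.363 0.000
      vertex 18.363 11.368 0.000
    endloop
  endfacet
  facet normal 0.0000 0.0000 -1.0000
    outer loop
      vertex 0.233 7.228 0.000
      vertex 1.424 14.244 0.000
      vertex 18.363 11.368 0.000
    endloop
  endfacet
  facet normal 0.0000 0.0000 -1.0000
    outer loop
      vertex 4.352 1.424 0.000
      vertex 0.233 7.228 0.000
      vertex 18.363 11.368 0.000
    endloop
  endfacet
  facet normal 0.0000 0.0000 -1.0000
    outer loop
      vertex 11.368 0.233 0.000
      vertex 4.352 1.424 0.000
      vertex 18.363 11.368 0.000
    endloop
  endfacet
  facet normal 0.0000 0.0000 -1.0000
    outer loop
      vertex 17.172 4.352 0.000
      vertex 11.368 0.233 0.000
      vertex 18.363 11.368 0.000
    endloop
  endfacet
  facet normal 0.0000 0.0000 1.0000
    outer loop
      vertex 18.363 11.368 16.052
      vertex 14.244 17.172 16.052
      vertex 7.228 18.363 16.052
    endloop
  endfacet
  facet normal 0.0000 0.0000 1.0000
    outer loop
      vertex 18.363 11.368 16.052
      vertex 7.228 18.363 16.052
      vertex 1.424 14.244 16.052
    endloop
  endfacet
  facet normal 0.0000 0.0000 1.0000
    outer loop
      vertex 18.363 11.368 16.052
      vertex 1.424 14.244 16.052
      vertex 0.233 7.228 16.052
    endloop
  endfacet
  facet normal 0.0000 0.0000 1.0000
    outer loop
      vertex 18.363 11.368 16.052
      vertex 0.233 7.228 16.052
      vertex 4.352 1.424 16.052
    endloop
  endfacet
  facet normal 0.0000 0.0000 1.0000
    outer loop
      vertex 18.363 11.368 16.052
      vertex 4.352 1.424 16.052
      vertex 11.368 0.233 16.052
    endloop
  endfacet
  facet normal 0.0000 0.0000 1.0000
    outer loop
      vertex 18.363 11.368 16.052
      vertex 11.368 0.233 16.052
      vertex 17.172 4.352 16.052
    endloop
  endfacet
  facet normal 0.8155 0.5788 0.0000
    outer loop
      vertex 18.363 11.368 0.000
      vertex 14.244 17.172 0.000
      vertex 14.244 17.172 16.052
    endloop
  endfacet
  facet normal 0.8155 0.5788 0.0000
    outer loop
      vertex 18.363 11.368 0.000
      vertex 14.244 17.172 16.052
      vertex 18.363 11.368 16.052
    endloop
  endfacet
  facet normal 0.1674 0.9859 0.0000
    outer loop
      vertex 14.244 17.172 0.000
      vertex 7.228 18.363 0.000
      vertex 7.228 18.363 16.052
    endloop
  endfacet
  facet normal 0.1674 0.9859 0.0000
    outer loop
      vertex 14.244 17.172 0.000
      vertex 7.228 18.363 16.052
      vertex 14.244 17.172 16.052
    endloop
  endfacet
  facet normal -0.5788 0.8155 0.0000
    outer loop
      vertex 7.228 18.363 0.000
      vertex 1.424 14.244 0.000
      vertex 1.424 14.244 16.052
    endloop
  endfacet
  facet normal -0.5788 0.8155 0.0000
    outer loop
      vertex 7.228 18.363 0.000
      vertex 1.424 14.244 16.052
      vertex 7.228 18.363 16.052
    endloop
  endfacet
  facet normal -0.9859 0.1674 0.0000
    outer loop
      vertex 1.424 14.244 0.000
      vertex 0.233 7.228 0.000
      vertex 0.233 7.228 16.052
    endloop
  endfacet
  facet normal -0.9859 0.1674 0.0000
    outer loop
      vertex 1.424 14.244 0.000
      vertex 0.233 7.228 16.052
      vertex 1.424 14.244 16.052
    endloop
  endfacet
  facet normal -0.8155 -0.5788 0.0000
    outer loop
      vertex 0.233 7.228 0.000
      vertex 4.352 1.424 0.000
      vertex 4.352 1.424 16.052
    endloop
  endfacet
  facet normal -0.8155 -0.5788 0.0000
    outer loop
      vertex 0.233 7.228 0.000
      vertex 4.352 1.424 16.052
      vertex 0.233 7.228 16.052
    endloop
  endfacet
  facet normal -0.1674 -0.9859 0.0000
    outer loop
      vertex 4.352 1.424 0.000
      vertex 11.368 0.233 0.000
      vertex 11.368 0.233 16.052
    endloop
  endfacet
  facet normal -0.1674 -0.9859 0.0000
    outer loop
      vertex 4.352 1.424 0.000
      vertex 11.368 0.233 16.052
      vertex 4.352 1.424 16.052
    endloop
  endfacet
  facet normal 0.5788 -0.8155 0.0000
    outer loop
      vertex 11.368 0.233 0.000
      vertex 17.172 4.352 0.000
      vertex 17.172 4.352 16.052
    endloop
  endfacet
  facet normal 0.5788 -0.8155 0.0000
    outer loop
      vertex 11.368 0.233 0.000
      vertex 17.172 4.352 16.052
      vertex 11.368 0.233 16.052
    endloop
  endfacet
  facet normal 0.9859 -0.1674 0.0000
    outer loop
      vertex 17.172 4.352 0.000
      vertex 18.363 11.368 0.000
      vertex 18.363 11.368 16.052
    endloop
  endfacet
  facet normal 0.9859 -0.1674 0.0000
    outer loop
      vertex 17.172 4.352 0.000
      vertex 18.363 11.368 16.052
      vertex 17.172 4.352 16.052
    endloop
  endfacet
endsolid part

The G0 Z moves step by Δz≈3.210 mm. Every layer's G1 loop is the same polygon, so the solid is a straight extrusion of it from z=0 to z≈16.1. Closing with flat bottom and top caps and triangulating gives 28 facets — a regular 8-sided prism (a cylinder approximated with 8 flat sides), circumscribed radius ≈ 9.3 mm, height ≈ 16.1 mm.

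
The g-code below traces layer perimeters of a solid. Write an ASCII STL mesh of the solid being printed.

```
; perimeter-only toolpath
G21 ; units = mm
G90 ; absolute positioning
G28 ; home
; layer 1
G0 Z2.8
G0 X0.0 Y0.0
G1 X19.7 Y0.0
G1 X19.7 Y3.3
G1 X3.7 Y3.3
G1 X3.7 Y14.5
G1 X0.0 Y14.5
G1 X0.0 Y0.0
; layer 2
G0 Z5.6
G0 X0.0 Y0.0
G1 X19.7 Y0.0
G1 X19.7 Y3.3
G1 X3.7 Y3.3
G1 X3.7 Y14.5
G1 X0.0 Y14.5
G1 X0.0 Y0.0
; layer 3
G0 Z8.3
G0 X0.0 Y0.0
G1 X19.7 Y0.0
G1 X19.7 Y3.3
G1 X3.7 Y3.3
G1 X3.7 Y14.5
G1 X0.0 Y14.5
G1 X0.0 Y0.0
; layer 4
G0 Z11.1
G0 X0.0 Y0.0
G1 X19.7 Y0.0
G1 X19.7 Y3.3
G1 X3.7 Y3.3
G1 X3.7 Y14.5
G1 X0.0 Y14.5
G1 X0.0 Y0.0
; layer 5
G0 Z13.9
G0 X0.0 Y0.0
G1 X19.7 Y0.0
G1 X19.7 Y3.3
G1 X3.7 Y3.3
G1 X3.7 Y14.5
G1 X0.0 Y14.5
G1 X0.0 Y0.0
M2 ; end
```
solid part
  facet normal 0.0000 0.0000 -1.0000
    outer loop
      vertex 19.7 3.3 0.0
      vertex 19.7 0.0 0.0
      vertex 0.0 0.0 0.0
    endloop
  endfacet
  facet normal 0.0000 0.0000 -1.0000
    outer loop
      vertex 3.7 3.3 0.0
      vertex 19.7 3.3 0.0
      vertex 0.0 0.0 0.0
    endloop
  endfacet
  facet normal 0.0000 0.0000 -1.0000
    outer loop
      vertex 3.7 14.5 0.0
      vertex 3.7 3.3 0.0
      vertex 0.0 0.0 0.0
    endloop
  endfacet
  facet normal 0.0000 0.0000 -1.0000
    outer loop
      vertex 0.0 14.5 0.0
      vertex 3.7 14.5 0.0
      vertex 0.0 0.0 0.0
    endloop
  endfacet
  facet normal 0.0000 0.0000 1.0000
    outer loop
      vertex 0.0 0.0 13.9
      vertex 19.7 0.0 13.9
      vertex 19.7 3.3 13.9
    endloop
  endfacet
  facet normal 0.0000 0.0000 1.0000
    outer loop
      vertex 0.0 0.0 13.9
      vertex 19.7 3.3 13.9
      vertex 3.7 3.3 13.9
    endloop
  endfacet
  facet normal 0.0000 0.0000 1.0000
    outer loop
      vertex 0.0 0.0 13.9
      vertex 3.7 3.3 13.9
      vertex 3.7 14.5 13.9
    endloop
  endfacet
  facet normal 0.0000 0.0000 1.0000
    outer loop
      vertex 0.0 0.0 13.9
      vertex 3.7 14.5 13.9
      vertex 0.0 14.5 13.9
    endloop
  endfacet
  facet normal 0.0000 -1.0000 0.0000
    outer loop
      vertex 0.0 0.0 0.0
      vertex 19.7 0.0 0.0
      vertex 19.7 0.0 13.9
    endloop
  endfacet
  facet normal 0.0000 -1.0000 0.0000
    outer loop
      vertex 0.0 0.0 0.0
      vertex 19.7 0.0 13.9
      vertex 0.0 0.0 13.9
    endloop
  endfacet
  facet normal 1.0000 0.0000 0.0000
    outer loop
      vertex 19.7 0.0 0.0
      vertex 19.7 3.3 0.0
      vertex 19.7 3.3 13.9
    endloop
  endfacet
  facet normal 1.0000 0.0000 0.0000
    outer loop
      vertex 19.7 0.0 0.0
      vertex 19.7 3.3 13.9
      vertex 19.7 0.0 13.9
    endloop
  endfacet
  facet normal 0.0000 1.0000 0.0000
    outer loop
      vertex 19.7 3.3 0.0
      vertex 3.7 3.3 0.0
      vertex 3.7 3.3 13.9
    endloop
  endfacet
  facet normal 0.0000 1.0000 0.0000
    outer loop
      vertex 19.7 3.3 0.0
      vertex 3.7 3.3 13.9
      vertex 19.7 3.3 13.9
    endloop
  endfacet
  facet normal 1.0000 0.0000 0.0000
    outer loop
      vertex 3.7 3.3 0.0
      vertex 3.7 14.5 0.0
      vertex 3.7 14.5 13.9
    endloop
  endfacet
  facet normal 1.0000 0.0000 0.0000
    outer loop
      vertex 3.7 3.3 0.0
      vertex 3.7 14.5 13.9
      vertex 3.7 3.3 13.9
    endloop
  endfacet
  facet normal 0.0000 1.0000 0.0000
    outer loop
      vertex 3.7 14.5 0.0
      vertex 0.0 14.5 0.0
      vertex 0.0 14.5 13.9
    endloop
  endfacet
  facet normal 0.0000 1.0000 0.0000
    outer loop
      vertex 3.7 14.5 0.0
      vertex 0.0 14.5 13.9
      vertex 3.7 14.5 13.9
    endloop
  endfacet
  facet normal -1.0000 0.0000 0.0000
    outer loop
      vertex 0.0 14.5 0.0
      vertex 0.0 0.0 0.0
      vertex 0.0 0.0 13.9
    endloop
  endfacet
  facet normal -1.0000 0.0000 0.0000
    outer loop
      vertex 0.0 14.5 0.0
      vertex 0.0 0.0 13.9
      vertex 0.0 14.5 13.9
    endloop
  endfacet
endsolid part

The G0 Z moves step by Δz≈2.8 mm. Every layer's G1 loop is the same polygon, so the solid is a straight extrusion of it from z=0 to z≈13.9. Closing with flat bottom and top caps and triangulating gives 20 facets — an L-shaped prism: outer 19.7 × 14.5 mm, arm thicknesses ≈ 3.3 mm (horizontal) and 3.7 mm (vertical), extruded 13.9 mm in z.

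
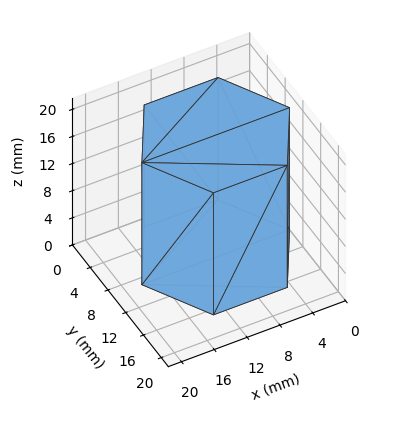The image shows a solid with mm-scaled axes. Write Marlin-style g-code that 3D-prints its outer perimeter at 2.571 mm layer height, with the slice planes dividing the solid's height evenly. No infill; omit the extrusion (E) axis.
Reading the render: the shape is a regular 6-sided prism (a cylinder approximated with 6 flat sides), circumscribed radius ≈ 9 mm, height ≈ 18 mm (dimensions read to the nearest mm from the axis ticks). For the g-code, the solid's height is divided into equal slices at the stated Δz and each level perimeter traced with G1 moves after a G0 lift.

; perimeter-only toolpath
G21 ; units = mm
G90 ; absolute positioning
G28 ; home
; layer 1
G0 Z2.571
G0 X18.000 Y9.000
G1 X13.500 Y16.794
G1 X4.500 Y16.794
G1 X0.000 Y9.000
G1 X4.500 Y1.206
G1 X13.500 Y1.206
G1 X18.000 Y9.000
; layer 2
G0 Z5.143
G0 X18.000 Y9.000
G1 X13.500 Y16.794
G1 X4.500 Y16.794
G1 X0.000 Y9.000
G1 X4.500 Y1.206
G1 X13.500 Y1.206
G1 X18.000 Y9.000
; layer 3
G0 Z7.714
G0 X18.000 Y9.000
G1 X13.500 Y16.794
G1 X4.500 Y16.794
G1 X0.000 Y9.000
G1 X4.500 Y1.206
G1 X13.500 Y1.206
G1 X18.000 Y9.000
; layer 4
G0 Z10.286
G0 X18.000 Y9.000
G1 X13.500 Y16.794
G1 X4.500 Y16.794
G1 X0.000 Y9.000
G1 X4.500 Y1.206
G1 X13.500 Y1.206
G1 X18.000 Y9.000
; layer 5
G0 Z12.857
G0 X18.000 Y9.000
G1 X13.500 Y16.794
G1 X4.500 Y16.794
G1 X0.000 Y9.000
G1 X4.500 Y1.206
G1 X13.500 Y1.206
G1 X18.000 Y9.000
; layer 6
G0 Z15.429
G0 X18.000 Y9.000
G1 X13.500 Y16.794
G1 X4.500 Y16.794
G1 X0.000 Y9.000
G1 X4.500 Y1.206
G1 X13.500 Y1.206
G1 X18.000 Y9.000
; layer 7
G0 Z18.000
G0 X18.000 Y9.000
G1 X13.500 Y16.794
G1 X4.500 Y16.794
G1 X0.000 Y9.000
G1 X4.500 Y1.206
G1 X13.500 Y1.206
G1 X18.000 Y9.000
M2 ; end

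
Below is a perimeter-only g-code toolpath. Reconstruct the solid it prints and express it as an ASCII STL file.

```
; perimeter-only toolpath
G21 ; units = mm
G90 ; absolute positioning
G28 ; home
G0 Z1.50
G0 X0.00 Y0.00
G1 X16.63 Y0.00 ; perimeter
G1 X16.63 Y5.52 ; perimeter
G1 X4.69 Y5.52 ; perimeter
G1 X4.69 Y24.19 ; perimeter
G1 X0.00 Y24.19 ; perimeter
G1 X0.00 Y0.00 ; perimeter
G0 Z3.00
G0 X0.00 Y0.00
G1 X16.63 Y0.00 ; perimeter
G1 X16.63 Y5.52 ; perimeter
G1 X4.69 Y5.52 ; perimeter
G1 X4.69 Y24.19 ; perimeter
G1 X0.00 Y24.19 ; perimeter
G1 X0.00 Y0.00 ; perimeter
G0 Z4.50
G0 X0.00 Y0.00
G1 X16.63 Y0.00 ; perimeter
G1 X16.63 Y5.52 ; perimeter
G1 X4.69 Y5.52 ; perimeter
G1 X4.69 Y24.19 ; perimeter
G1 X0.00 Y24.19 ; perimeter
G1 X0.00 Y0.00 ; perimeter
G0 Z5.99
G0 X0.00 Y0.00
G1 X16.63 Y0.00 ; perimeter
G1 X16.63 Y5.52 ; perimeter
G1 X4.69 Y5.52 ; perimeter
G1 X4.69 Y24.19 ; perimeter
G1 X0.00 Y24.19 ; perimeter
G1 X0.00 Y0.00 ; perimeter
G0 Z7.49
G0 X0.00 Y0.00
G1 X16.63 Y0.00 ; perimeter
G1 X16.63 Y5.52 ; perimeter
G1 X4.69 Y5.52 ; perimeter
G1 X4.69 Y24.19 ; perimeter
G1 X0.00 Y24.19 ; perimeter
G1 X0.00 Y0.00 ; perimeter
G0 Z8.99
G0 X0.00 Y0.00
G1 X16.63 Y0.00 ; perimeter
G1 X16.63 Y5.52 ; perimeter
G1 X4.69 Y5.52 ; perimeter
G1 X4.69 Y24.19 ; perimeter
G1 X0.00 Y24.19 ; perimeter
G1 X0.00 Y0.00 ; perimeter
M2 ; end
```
solid part
  facet normal 0.0000 0.0000 -1.0000
    outer loop
      vertex 16.63 5.52 0.00
      vertex 16.63 0.00 0.00
      vertex 0.00 0.00 0.00
    endloop
  endfacet
  facet normal 0.0000 0.0000 -1.0000
    outer loop
      vertex 4.69 5.52 0.00
      vertex 16.63 5.52 0.00
      vertex 0.00 0.00 0.00
    endloop
  endfacet
  facet normal 0.0000 0.0000 -1.0000
    outer loop
      vertex 4.69 24.19 0.00
      vertex 4.69 5.52 0.00
      vertex 0.00 0.00 0.00
    endloop
  endfacet
  facet normal 0.0000 0.0000 -1.0000
    outer loop
      vertex 0.00 24.19 0.00
      vertex 4.69 24.19 0.00
      vertex 0.00 0.00 0.00
    endloop
  endfacet
  facet normal 0.0000 0.0000 1.0000
    outer loop
      vertex 0.00 0.00 8.99
      vertex 16.63 0.00 8.99
      vertex 16.63 5.52 8.99
    endloop
  endfacet
  facet normal 0.0000 0.0000 1.0000
    outer loop
      vertex 0.00 0.00 8.99
      vertex 16.63 5.52 8.99
      vertex 4.69 5.52 8.99
    endloop
  endfacet
  facet normal 0.0000 0.0000 1.0000
    outer loop
      vertex 0.00 0.00 8.99
      vertex 4.69 5.52 8.99
      vertex 4.69 24.19 8.99
    endloop
  endfacet
  facet normal 0.0000 0.0000 1.0000
    outer loop
      vertex 0.00 0.00 8.99
      vertex 4.69 24.19 8.99
      vertex 0.00 24.19 8.99
    endloop
  endfacet
  facet normal 0.0000 -1.0000 0.0000
    outer loop
      vertex 0.00 0.00 0.00
      vertex 16.63 0.00 0.00
      vertex 16.63 0.00 8.99
    endloop
  endfacet
  facet normal 0.0000 -1.0000 0.0000
    outer loop
      vertex 0.00 0.00 0.00
      vertex 16.63 0.00 8.99
      vertex 0.00 0.00 8.99
    endloop
  endfacet
  facet normal 1.0000 0.0000 0.0000
    outer loop
      vertex 16.63 0.00 0.00
      vertex 16.63 5.52 0.00
      vertex 16.63 5.52 8.99
    endloop
  endfacet
  facet normal 1.0000 0.0000 0.0000
    outer loop
      vertex 16.63 0.00 0.00
      vertex 16.63 5.52 8.99
      vertex 16.63 0.00 8.99
    endloop
  endfacet
  facet normal 0.0000 1.0000 0.0000
    outer loop
      vertex 16.63 5.52 0.00
      vertex 4.69 5.52 0.00
      vertex 4.69 5.52 8.99
    endloop
  endfacet
  facet normal 0.0000 1.0000 0.0000
    outer loop
      vertex 16.63 5.52 0.00
      vertex 4.69 5.52 8.99
      vertex 16.63 5.52 8.99
    endloop
  endfacet
  facet normal 1.0000 0.0000 0.0000
    outer loop
      vertex 4.69 5.52 0.00
      vertex 4.69 24.19 0.00
      vertex 4.69 24.19 8.99
    endloop
  endfacet
  facet normal 1.0000 0.0000 0.0000
    outer loop
      vertex 4.69 5.52 0.00
      vertex 4.69 24.19 8.99
      vertex 4.69 5.52 8.99
    endloop
  endfacet
  facet normal 0.0000 1.0000 0.0000
    outer loop
      vertex 4.69 24.19 0.00
      vertex 0.00 24.19 0.00
      vertex 0.00 24.19 8.99
    endloop
  endfacet
  facet normal 0.0000 1.0000 0.0000
    outer loop
      vertex 4.69 24.19 0.00
      vertex 0.00 24.19 8.99
      vertex 4.69 24.19 8.99
    endloop
  endfacet
  facet normal -1.0000 0.0000 0.0000
    outer loop
      vertex 0.00 24.19 0.00
      vertex 0.00 0.00 0.00
      vertex 0.00 0.00 8.99
    endloop
  endfacet
  facet normal -1.0000 0.0000 0.0000
    outer loop
      vertex 0.00 24.19 0.00
      vertex 0.00 0.00 8.99
      vertex 0.00 24.19 8.99
    endloop
  endfacet
endsolid part

The G0 Z moves step by Δz≈1.50 mm. Every layer's G1 loop is the same polygon, so the solid is a straight extrusion of it from z=0 to z≈8.99. Closing with flat bottom and top caps and triangulating gives 20 facets — an L-shaped prism: outer 16.6 × 24.2 mm, arm thicknesses ≈ 5.52 mm (horizontal) and 4.69 mm (vertical), extruded 8.99 mm in z.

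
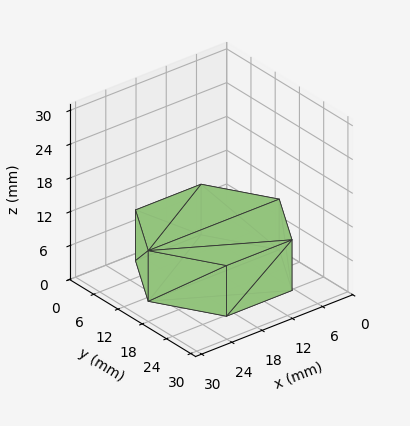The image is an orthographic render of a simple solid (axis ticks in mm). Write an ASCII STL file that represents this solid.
Reading the render: the shape is a regular 6-sided prism (a cylinder approximated with 6 flat sides), circumscribed radius ≈ 13 mm, height ≈ 9 mm (dimensions read to the nearest mm from the axis ticks). For the STL, each face is triangulated and given an outward normal.

solid part
  facet normal 0.0000 0.0000 -1.0000
    outer loop
      vertex 6.500 24.258 0.000
      vertex 19.500 24.258 0.000
      vertex 26.000 13.000 0.000
    endloop
  endfacet
  facet normal 0.0000 0.0000 -1.0000
    outer loop
      vertex 0.000 13.000 0.000
      vertex 6.500 24.258 0.000
      vertex 26.000 13.000 0.000
    endloop
  endfacet
  facet normal 0.0000 0.0000 -1.0000
    outer loop
      vertex 6.500 1.742 0.000
      vertex 0.000 13.000 0.000
      vertex 26.000 13.000 0.000
    endloop
  endfacet
  facet normal 0.0000 0.0000 -1.0000
    outer loop
      vertex 19.500 1.742 0.000
      vertex 6.500 1.742 0.000
      vertex 26.000 13.000 0.000
    endloop
  endfacet
  facet normal 0.0000 0.0000 1.0000
    outer loop
      vertex 26.000 13.000 9.000
      vertex 19.500 24.258 9.000
      vertex 6.500 24.258 9.000
    endloop
  endfacet
  facet normal 0.0000 0.0000 1.0000
    outer loop
      vertex 26.000 13.000 9.000
      vertex 6.500 24.258 9.000
      vertex 0.000 13.000 9.000
    endloop
  endfacet
  facet normal 0.0000 0.0000 1.0000
    outer loop
      vertex 26.000 13.000 9.000
      vertex 0.000 13.000 9.000
      vertex 6.500 1.742 9.000
    endloop
  endfacet
  facet normal 0.0000 0.0000 1.0000
    outer loop
      vertex 26.000 13.000 9.000
      vertex 6.500 1.742 9.000
      vertex 19.500 1.742 9.000
    endloop
  endfacet
  facet normal 0.8660 0.5000 0.0000
    outer loop
      vertex 26.000 13.000 0.000
      vertex 19.500 24.258 0.000
      vertex 19.500 24.258 9.000
    endloop
  endfacet
  facet normal 0.8660 0.5000 0.0000
    outer loop
      vertex 26.000 13.000 0.000
      vertex 19.500 24.258 9.000
      vertex 26.000 13.000 9.000
    endloop
  endfacet
  facet normal 0.0000 1.0000 0.0000
    outer loop
      vertex 19.500 24.258 0.000
      vertex 6.500 24.258 0.000
      vertex 6.500 24.258 9.000
    endloop
  endfacet
  facet normal 0.0000 1.0000 0.0000
    outer loop
      vertex 19.500 24.258 0.000
      vertex 6.500 24.258 9.000
      vertex 19.500 24.258 9.000
    endloop
  endfacet
  facet normal -0.8660 0.5000 0.0000
    outer loop
      vertex 6.500 24.258 0.000
      vertex 0.000 13.000 0.000
      vertex 0.000 13.000 9.000
    endloop
  endfacet
  facet normal -0.8660 0.5000 0.0000
    outer loop
      vertex 6.500 24.258 0.000
      vertex 0.000 13.000 9.000
      vertex 6.500 24.258 9.000
    endloop
  endfacet
  facet normal -0.8660 -0.5000 0.0000
    outer loop
      vertex 0.000 13.000 0.000
      vertex 6.500 1.742 0.000
      vertex 6.500 1.742 9.000
    endloop
  endfacet
  facet normal -0.8660 -0.5000 0.0000
    outer loop
      vertex 0.000 13.000 0.000
      vertex 6.500 1.742 9.000
      vertex 0.000 13.000 9.000
    endloop
  endfacet
  facet normal 0.0000 -1.0000 0.0000
    outer loop
      vertex 6.500 1.742 0.000
      vertex 19.500 1.742 0.000
      vertex 19.500 1.742 9.000
    endloop
  endfacet
  facet normal 0.0000 -1.0000 0.0000
    outer loop
      vertex 6.500 1.742 0.000
      vertex 19.500 1.742 9.000
      vertex 6.500 1.742 9.000
    endloop
  endfacet
  facet normal 0.8660 -0.5000 0.0000
    outer loop
      vertex 19.500 1.742 0.000
      vertex 26.000 13.000 0.000
      vertex 26.000 13.000 9.000
    endloop
  endfacet
  facet normal 0.8660 -0.5000 0.0000
    outer loop
      vertex 19.500 1.742 0.000
      vertex 26.000 13.000 9.000
      vertex 19.500 1.742 9.000
    endloop
  endfacet
endsolid part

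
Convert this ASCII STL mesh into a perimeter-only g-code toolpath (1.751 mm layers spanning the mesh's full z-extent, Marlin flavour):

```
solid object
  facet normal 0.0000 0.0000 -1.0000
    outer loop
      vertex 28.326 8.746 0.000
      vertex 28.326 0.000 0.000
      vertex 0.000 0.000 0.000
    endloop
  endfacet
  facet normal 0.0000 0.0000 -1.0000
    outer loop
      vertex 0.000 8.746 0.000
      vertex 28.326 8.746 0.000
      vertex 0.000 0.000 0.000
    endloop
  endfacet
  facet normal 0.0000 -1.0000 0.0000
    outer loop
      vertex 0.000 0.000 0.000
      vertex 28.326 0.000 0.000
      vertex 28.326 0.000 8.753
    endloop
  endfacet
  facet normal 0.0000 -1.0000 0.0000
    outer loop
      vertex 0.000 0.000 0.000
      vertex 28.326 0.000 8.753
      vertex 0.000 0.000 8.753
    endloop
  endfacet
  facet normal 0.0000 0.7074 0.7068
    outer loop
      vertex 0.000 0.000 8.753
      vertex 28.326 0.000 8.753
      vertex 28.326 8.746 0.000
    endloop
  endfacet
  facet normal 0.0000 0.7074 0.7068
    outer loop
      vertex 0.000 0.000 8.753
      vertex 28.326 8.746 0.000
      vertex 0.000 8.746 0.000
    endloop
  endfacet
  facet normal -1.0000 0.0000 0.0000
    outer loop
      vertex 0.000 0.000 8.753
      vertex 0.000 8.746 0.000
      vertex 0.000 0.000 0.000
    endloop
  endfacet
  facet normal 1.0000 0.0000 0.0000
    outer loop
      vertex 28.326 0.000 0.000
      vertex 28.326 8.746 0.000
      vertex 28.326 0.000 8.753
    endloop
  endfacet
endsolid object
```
; perimeter-only toolpath
G21 ; units = mm
G90 ; absolute positioning
G28 ; home
; layer 1
G0 Z1.751
G0 X0.000 Y0.000
G1 X28.326 Y0.000
G1 X28.326 Y6.997
G1 X0.000 Y6.997
G1 X0.000 Y0.000
; layer 2
G0 Z3.501
G0 X0.000 Y0.000
G1 X28.326 Y0.000
G1 X28.326 Y5.248
G1 X0.000 Y5.248
G1 X0.000 Y0.000
; layer 3
G0 Z5.252
G0 X0.000 Y0.000
G1 X28.326 Y0.000
G1 X28.326 Y3.498
G1 X0.000 Y3.498
G1 X0.000 Y0.000
; layer 4
G0 Z7.002
G0 X0.000 Y0.000
G1 X28.326 Y0.000
G1 X28.326 Y1.749
G1 X0.000 Y1.749
G1 X0.000 Y0.000
M2 ; end

The solid is a wedge (ramp): 28.3 × 8.75 mm base, rising to 8.75 mm along the y=0 edge and sloping linearly to z=0 at y=8.75. Slicing at Δz = 1.751 mm — 5 equal slices spanning the solid's height, so layer i sits at z = i·h/5 — gives 4 non-empty perimeters. Each is a 4-segment closed polygon; G0 lifts to the layer z and rapids to the start vertex, then G1 traces the edges. The cross-section shrinks linearly with z (the slice at the apex is degenerate and omitted).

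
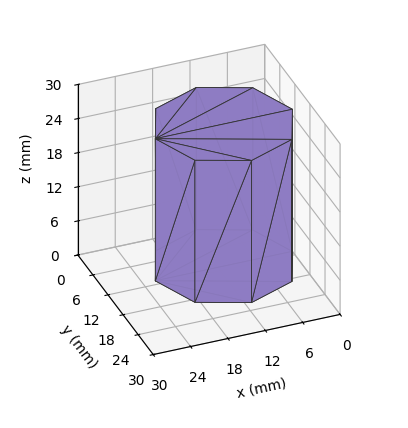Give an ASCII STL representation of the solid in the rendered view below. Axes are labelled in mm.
Reading the render: the shape is a regular 8-sided prism (a cylinder approximated with 8 flat sides), circumscribed radius ≈ 11 mm, height ≈ 25 mm (dimensions read to the nearest mm from the axis ticks). For the STL, each face is triangulated and given an outward normal.

solid part
  facet normal 0.0000 0.0000 -1.0000
    outer loop
      vertex 11.000 22.000 0.000
      vertex 18.778 18.778 0.000
      vertex 22.000 11.000 0.000
    endloop
  endfacet
  facet normal 0.0000 0.0000 -1.0000
    outer loop
      vertex 3.222 18.778 0.000
      vertex 11.000 22.000 0.000
      vertex 22.000 11.000 0.000
    endloop
  endfacet
  facet normal 0.0000 0.0000 -1.0000
    outer loop
      vertex 0.000 11.000 0.000
      vertex 3.222 18.778 0.000
      vertex 22.000 11.000 0.000
    endloop
  endfacet
  facet normal 0.0000 0.0000 -1.0000
    outer loop
      vertex 3.222 3.222 0.000
      vertex 0.000 11.000 0.000
      vertex 22.000 11.000 0.000
    endloop
  endfacet
  facet normal 0.0000 0.0000 -1.0000
    outer loop
      vertex 11.000 0.000 0.000
      vertex 3.222 3.222 0.000
      vertex 22.000 11.000 0.000
    endloop
  endfacet
  facet normal 0.0000 0.0000 -1.0000
    outer loop
      vertex 18.778 3.222 0.000
      vertex 11.000 0.000 0.000
      vertex 22.000 11.000 0.000
    endloop
  endfacet
  facet normal 0.0000 0.0000 1.0000
    outer loop
      vertex 22.000 11.000 25.000
      vertex 18.778 18.778 25.000
      vertex 11.000 22.000 25.000
    endloop
  endfacet
  facet normal 0.0000 0.0000 1.0000
    outer loop
      vertex 22.000 11.000 25.000
      vertex 11.000 22.000 25.000
      vertex 3.222 18.778 25.000
    endloop
  endfacet
  facet normal 0.0000 0.0000 1.0000
    outer loop
      vertex 22.000 11.000 25.000
      vertex 3.222 18.778 25.000
      vertex 0.000 11.000 25.000
    endloop
  endfacet
  facet normal 0.0000 0.0000 1.0000
    outer loop
      vertex 22.000 11.000 25.000
      vertex 0.000 11.000 25.000
      vertex 3.222 3.222 25.000
    endloop
  endfacet
  facet normal 0.0000 0.0000 1.0000
    outer loop
      vertex 22.000 11.000 25.000
      vertex 3.222 3.222 25.000
      vertex 11.000 0.000 25.000
    endloop
  endfacet
  facet normal 0.0000 0.0000 1.0000
    outer loop
      vertex 22.000 11.000 25.000
      vertex 11.000 0.000 25.000
      vertex 18.778 3.222 25.000
    endloop
  endfacet
  facet normal 0.9239 0.3827 0.0000
    outer loop
      vertex 22.000 11.000 0.000
      vertex 18.778 18.778 0.000
      vertex 18.778 18.778 25.000
    endloop
  endfacet
  facet normal 0.9239 0.3827 0.0000
    outer loop
      vertex 22.000 11.000 0.000
      vertex 18.778 18.778 25.000
      vertex 22.000 11.000 25.000
    endloop
  endfacet
  facet normal 0.3827 0.9239 0.0000
    outer loop
      vertex 18.778 18.778 0.000
      vertex 11.000 22.000 0.000
      vertex 11.000 22.000 25.000
    endloop
  endfacet
  facet normal 0.3827 0.9239 0.0000
    outer loop
      vertex 18.778 18.778 0.000
      vertex 11.000 22.000 25.000
      vertex 18.778 18.778 25.000
    endloop
  endfacet
  facet normal -0.3827 0.9239 0.0000
    outer loop
      vertex 11.000 22.000 0.000
      vertex 3.222 18.778 0.000
      vertex 3.222 18.778 25.000
    endloop
  endfacet
  facet normal -0.3827 0.9239 0.0000
    outer loop
      vertex 11.000 22.000 0.000
      vertex 3.222 18.778 25.000
      vertex 11.000 22.000 25.000
    endloop
  endfacet
  facet normal -0.9239 0.3827 0.0000
    outer loop
      vertex 3.222 18.778 0.000
      vertex 0.000 11.000 0.000
      vertex 0.000 11.000 25.000
    endloop
  endfacet
  facet normal -0.9239 0.3827 0.0000
    outer loop
      vertex 3.222 18.778 0.000
      vertex 0.000 11.000 25.000
      vertex 3.222 18.778 25.000
    endloop
  endfacet
  facet normal -0.9239 -0.3827 0.0000
    outer loop
      vertex 0.000 11.000 0.000
      vertex 3.222 3.222 0.000
      vertex 3.222 3.222 25.000
    endloop
  endfacet
  facet normal -0.9239 -0.3827 0.0000
    outer loop
      vertex 0.000 11.000 0.000
      vertex 3.222 3.222 25.000
      vertex 0.000 11.000 25.000
    endloop
  endfacet
  facet normal -0.3827 -0.9239 0.0000
    outer loop
      vertex 3.222 3.222 0.000
      vertex 11.000 0.000 0.000
      vertex 11.000 0.000 25.000
    endloop
  endfacet
  facet normal -0.3827 -0.9239 0.0000
    outer loop
      vertex 3.222 3.222 0.000
      vertex 11.000 0.000 25.000
      vertex 3.222 3.222 25.000
    endloop
  endfacet
  facet normal 0.3827 -0.9239 0.0000
    outer loop
      vertex 11.000 0.000 0.000
      vertex 18.778 3.222 0.000
      vertex 18.778 3.222 25.000
    endloop
  endfacet
  facet normal 0.3827 -0.9239 0.0000
    outer loop
      vertex 11.000 0.000 0.000
      vertex 18.778 3.222 25.000
      vertex 11.000 0.000 25.000
    endloop
  endfacet
  facet normal 0.9239 -0.3827 0.0000
    outer loop
      vertex 18.778 3.222 0.000
      vertex 22.000 11.000 0.000
      vertex 22.000 11.000 25.000
    endloop
  endfacet
  facet normal 0.9239 -0.3827 0.0000
    outer loop
      vertex 18.778 3.222 0.000
      vertex 22.000 11.000 25.000
      vertex 18.778 3.222 25.000
    endloop
  endfacet
endsolid part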